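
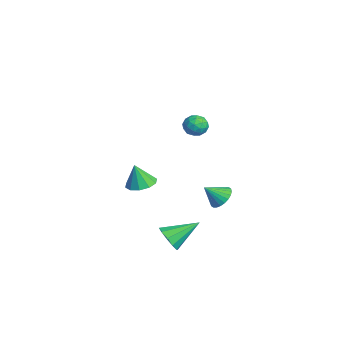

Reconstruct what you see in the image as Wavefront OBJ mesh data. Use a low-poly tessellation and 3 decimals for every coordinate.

v 3.486 2.755 -0.474
v 3.988 3.105 -0.076
v 3.454 1.905 0.314
v 3.747 3.213 0.031
v 3.466 3.252 0.061
v 3.188 3.214 0.01
v 2.956 3.107 -0.115
v 2.804 2.946 -0.295
v 2.756 2.757 -0.502
v 2.82 2.567 -0.705
v 2.984 2.405 -0.872
v 3.225 2.297 -0.979
v 3.506 2.259 -1.009
v 3.783 2.296 -0.957
v 4.016 2.404 -0.832
v 4.167 2.564 -0.653
v 4.215 2.754 -0.446
v 4.152 2.944 -0.243
v 0.32 2.553 2.63
v 0.82 2.783 3.052
v 0.34 1.557 3.148
v 0.84 1.787 3.57
v 0.197 2.043 3.622
v 0.185 2.658 3.302
v 0.975 1.682 2.898
v 0.963 2.297 2.578
v 1.225 2.244 3.218
v 0.744 2.468 3.666
v 0.416 1.872 2.534
v -0.065 2.096 2.982
v 0.568 2.755 2.795
v 0.592 1.585 3.405
v 0.214 1.735 3.435
v 0.508 1.87 3.683
v 0.195 2.682 2.942
v 0.489 2.817 3.191
v 0.122 2.382 3.526
v 0.671 1.523 3.009
v 0.965 1.658 3.258
v 0.652 2.47 2.517
v 0.946 2.605 2.765
v 1.038 1.958 2.674
v 1.1 2.574 3.141
v 1.112 1.989 3.446
v 1.192 1.927 3.051
v 1.184 2.288 2.863
v 0.817 2.705 3.405
v 0.829 2.12 3.709
v 0.451 2.27 3.74
v 0.444 2.632 3.551
v 1.056 2.389 3.502
v 0.331 2.22 2.491
v 0.343 1.635 2.795
v 0.716 1.708 2.649
v 0.709 2.07 2.46
v 0.048 2.351 2.754
v 0.06 1.766 3.059
v -0.024 2.052 3.337
v -0.032 2.413 3.149
v 0.104 1.951 2.698
v 3.322 0.158 -3.177
v 3.977 -0.077 -2.724
v 3.258 1.742 -2.263
v 4.151 0.17 -3.139
v 4.009 0.412 -3.568
v 3.604 0.557 -3.848
v 3.092 0.55 -3.872
v 2.668 0.393 -3.63
v 2.493 0.146 -3.215
v 2.636 -0.096 -2.786
v 3.041 -0.241 -2.506
v 3.553 -0.233 -2.483
v -3.36 0.219 -3.014
v -2.53 -0.04 -3.042
v -3.42 -0.119 -1.646
v -2.537 0.482 -2.913
v -2.858 0.903 -2.823
v -3.371 1.064 -2.805
v -3.88 0.901 -2.868
v -4.19 0.479 -2.986
v -4.183 -0.043 -3.115
v -3.862 -0.465 -3.205
v -3.349 -0.626 -3.222
v -2.84 -0.463 -3.16
f 2 1 4
f 2 4 3
f 4 1 5
f 4 5 3
f 5 1 6
f 5 6 3
f 6 1 7
f 6 7 3
f 7 1 8
f 7 8 3
f 8 1 9
f 8 9 3
f 9 1 10
f 9 10 3
f 10 1 11
f 10 11 3
f 11 1 12
f 11 12 3
f 12 1 13
f 12 13 3
f 13 1 14
f 13 14 3
f 14 1 15
f 14 15 3
f 15 1 16
f 15 16 3
f 16 1 17
f 16 17 3
f 17 1 18
f 17 18 3
f 18 1 2
f 18 2 3
f 19 56 35
f 56 30 59
f 35 59 24
f 56 59 35
f 19 35 31
f 35 24 36
f 31 36 20
f 35 36 31
f 19 31 40
f 31 20 41
f 40 41 26
f 31 41 40
f 19 40 52
f 40 26 55
f 52 55 29
f 40 55 52
f 19 52 56
f 52 29 60
f 56 60 30
f 52 60 56
f 20 36 47
f 36 24 50
f 47 50 28
f 36 50 47
f 24 59 37
f 59 30 58
f 37 58 23
f 59 58 37
f 30 60 57
f 60 29 53
f 57 53 21
f 60 53 57
f 29 55 54
f 55 26 42
f 54 42 25
f 55 42 54
f 26 41 46
f 41 20 43
f 46 43 27
f 41 43 46
f 22 48 34
f 48 28 49
f 34 49 23
f 48 49 34
f 22 34 32
f 34 23 33
f 32 33 21
f 34 33 32
f 22 32 39
f 32 21 38
f 39 38 25
f 32 38 39
f 22 39 44
f 39 25 45
f 44 45 27
f 39 45 44
f 22 44 48
f 44 27 51
f 48 51 28
f 44 51 48
f 23 49 37
f 49 28 50
f 37 50 24
f 49 50 37
f 21 33 57
f 33 23 58
f 57 58 30
f 33 58 57
f 25 38 54
f 38 21 53
f 54 53 29
f 38 53 54
f 27 45 46
f 45 25 42
f 46 42 26
f 45 42 46
f 28 51 47
f 51 27 43
f 47 43 20
f 51 43 47
f 62 61 64
f 62 64 63
f 64 61 65
f 64 65 63
f 65 61 66
f 65 66 63
f 66 61 67
f 66 67 63
f 67 61 68
f 67 68 63
f 68 61 69
f 68 69 63
f 69 61 70
f 69 70 63
f 70 61 71
f 70 71 63
f 71 61 72
f 71 72 63
f 72 61 62
f 72 62 63
f 74 73 76
f 74 76 75
f 76 73 77
f 76 77 75
f 77 73 78
f 77 78 75
f 78 73 79
f 78 79 75
f 79 73 80
f 79 80 75
f 80 73 81
f 80 81 75
f 81 73 82
f 81 82 75
f 82 73 83
f 82 83 75
f 83 73 84
f 83 84 75
f 84 73 74
f 84 74 75



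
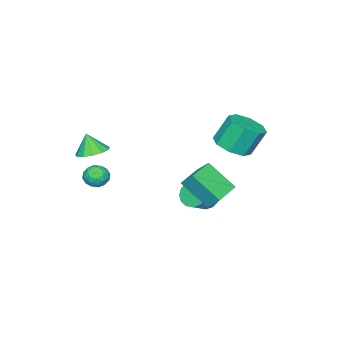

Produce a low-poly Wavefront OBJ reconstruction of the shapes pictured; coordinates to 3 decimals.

v -1.303 2.789 1.618
v -0.408 2.497 2.061
v -0.963 3.018 3.525
v -1.857 3.311 3.082
v -0.388 3.249 1.801
v -0.943 3.77 3.265
v -0.903 3.732 1.434
v -1.458 4.253 2.898
v -1.653 3.663 1.175
v -2.207 4.184 2.639
v -2.197 3.082 1.175
v -2.752 3.603 2.639
v -2.217 2.33 1.435
v -2.772 2.851 2.899
v -1.702 1.847 1.802
v -2.257 2.368 3.266
v -0.953 1.916 2.061
v -1.507 2.437 3.525
v 3.632 -1.16 -0.1
v 4.277 -1.413 0.026
v 3.243 -1.687 0.834
v 3.888 -1.94 0.96
v 3.76 -1.25 1.029
v 4 -0.925 0.453
v 3.52 -2.175 0.407
v 3.76 -1.85 -0.169
v 4.208 -2.04 0.34
v 4.356 -1.469 0.724
v 3.164 -1.631 0.136
v 3.312 -1.06 0.52
v 3.988 -1.24 -0.119
v 3.532 -1.86 0.979
v 3.456 -1.455 1.019
v 3.836 -1.603 1.094
v 3.826 -0.954 0.132
v 4.205 -1.102 0.206
v 3.901 -1.007 0.796
v 3.315 -1.998 0.654
v 3.694 -2.146 0.728
v 3.684 -1.497 -0.234
v 4.064 -1.645 -0.159
v 3.619 -2.093 0.064
v 4.327 -1.757 0.14
v 4.099 -2.067 0.688
v 3.882 -2.205 0.364
v 4.023 -2.014 0.025
v 4.414 -1.422 0.366
v 4.186 -1.731 0.914
v 4.111 -1.326 0.955
v 4.252 -1.135 0.616
v 4.374 -1.79 0.55
v 3.334 -1.369 -0.054
v 3.106 -1.678 0.494
v 3.268 -1.965 0.244
v 3.409 -1.774 -0.095
v 3.421 -1.033 0.172
v 3.193 -1.343 0.72
v 3.497 -1.086 0.835
v 3.638 -0.895 0.496
v 3.146 -1.31 0.31
v 1.506 4.237 0.179
v 1.747 2.884 1.447
v 1.536 4.93 0.913
v 1.777 3.577 2.181
v 2.943 4.343 0.019
v 3.184 2.99 1.287
v 2.973 5.036 0.753
v 3.214 3.683 2.021
v 3.179 -2.218 1.627
v 3.967 -2.548 1.531
v 3.141 -2.622 2.713
v 4.028 -2.098 1.701
v 3.818 -1.686 1.847
v 3.406 -1.443 1.923
v 2.922 -1.446 1.905
v 2.519 -1.694 1.799
v 2.326 -2.108 1.638
v 2.404 -2.557 1.473
v 2.728 -2.898 1.357
v 3.195 -3.024 1.327
v 3.657 -2.893 1.392
v -0.337 1.959 -1.748
v 0.077 2.261 -2.362
v 1.032 2.163 -1.766
v 0.617 1.861 -1.152
v -0.031 2.589 -2.135
v 0.923 2.491 -1.538
v -0.222 2.749 -1.803
v 0.733 2.651 -1.207
v -0.443 2.697 -1.457
v 0.511 2.599 -0.861
v -0.637 2.447 -1.189
v 0.318 2.349 -0.593
v -0.749 2.067 -1.071
v 0.205 1.969 -0.475
v -0.752 1.657 -1.134
v 0.203 1.559 -0.538
v -0.643 1.329 -1.362
v 0.311 1.231 -0.765
v -0.453 1.169 -1.693
v 0.502 1.071 -1.097
v -0.231 1.221 -2.039
v 0.723 1.123 -1.443
v -0.038 1.471 -2.307
v 0.917 1.373 -1.711
v 0.075 1.851 -2.425
v 1.029 1.753 -1.829
f 2 1 5
f 2 5 3
f 3 5 6
f 3 6 4
f 5 1 7
f 5 7 6
f 6 7 8
f 6 8 4
f 7 1 9
f 7 9 8
f 8 9 10
f 8 10 4
f 9 1 11
f 9 11 10
f 10 11 12
f 10 12 4
f 11 1 13
f 11 13 12
f 12 13 14
f 12 14 4
f 13 1 15
f 13 15 14
f 14 15 16
f 14 16 4
f 15 1 17
f 15 17 16
f 16 17 18
f 16 18 4
f 17 1 2
f 17 2 18
f 18 2 3
f 18 3 4
f 19 56 35
f 56 30 59
f 35 59 24
f 56 59 35
f 19 35 31
f 35 24 36
f 31 36 20
f 35 36 31
f 19 31 40
f 31 20 41
f 40 41 26
f 31 41 40
f 19 40 52
f 40 26 55
f 52 55 29
f 40 55 52
f 19 52 56
f 52 29 60
f 56 60 30
f 52 60 56
f 20 36 47
f 36 24 50
f 47 50 28
f 36 50 47
f 24 59 37
f 59 30 58
f 37 58 23
f 59 58 37
f 30 60 57
f 60 29 53
f 57 53 21
f 60 53 57
f 29 55 54
f 55 26 42
f 54 42 25
f 55 42 54
f 26 41 46
f 41 20 43
f 46 43 27
f 41 43 46
f 22 48 34
f 48 28 49
f 34 49 23
f 48 49 34
f 22 34 32
f 34 23 33
f 32 33 21
f 34 33 32
f 22 32 39
f 32 21 38
f 39 38 25
f 32 38 39
f 22 39 44
f 39 25 45
f 44 45 27
f 39 45 44
f 22 44 48
f 44 27 51
f 48 51 28
f 44 51 48
f 23 49 37
f 49 28 50
f 37 50 24
f 49 50 37
f 21 33 57
f 33 23 58
f 57 58 30
f 33 58 57
f 25 38 54
f 38 21 53
f 54 53 29
f 38 53 54
f 27 45 46
f 45 25 42
f 46 42 26
f 45 42 46
f 28 51 47
f 51 27 43
f 47 43 20
f 51 43 47
f 62 64 61
f 65 62 61
f 61 64 63
f 63 65 61
f 62 68 64
f 66 62 65
f 66 68 62
f 64 68 63
f 67 65 63
f 63 68 67
f 67 66 65
f 68 66 67
f 70 69 72
f 70 72 71
f 72 69 73
f 72 73 71
f 73 69 74
f 73 74 71
f 74 69 75
f 74 75 71
f 75 69 76
f 75 76 71
f 76 69 77
f 76 77 71
f 77 69 78
f 77 78 71
f 78 69 79
f 78 79 71
f 79 69 80
f 79 80 71
f 80 69 81
f 80 81 71
f 81 69 70
f 81 70 71
f 83 82 86
f 83 86 84
f 84 86 87
f 84 87 85
f 86 82 88
f 86 88 87
f 87 88 89
f 87 89 85
f 88 82 90
f 88 90 89
f 89 90 91
f 89 91 85
f 90 82 92
f 90 92 91
f 91 92 93
f 91 93 85
f 92 82 94
f 92 94 93
f 93 94 95
f 93 95 85
f 94 82 96
f 94 96 95
f 95 96 97
f 95 97 85
f 96 82 98
f 96 98 97
f 97 98 99
f 97 99 85
f 98 82 100
f 98 100 99
f 99 100 101
f 99 101 85
f 100 82 102
f 100 102 101
f 101 102 103
f 101 103 85
f 102 82 104
f 102 104 103
f 103 104 105
f 103 105 85
f 104 82 106
f 104 106 105
f 105 106 107
f 105 107 85
f 106 82 83
f 106 83 107
f 107 83 84
f 107 84 85



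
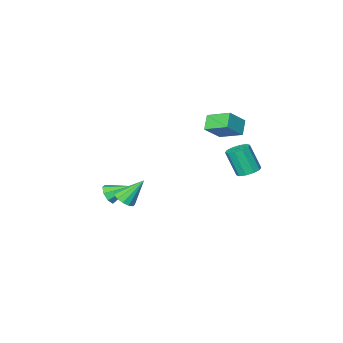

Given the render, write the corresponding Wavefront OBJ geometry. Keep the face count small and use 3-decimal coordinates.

v -3.267 0.382 2.301
v -3.83 -0.235 3.001
v -3.95 1.704 2.915
v -4.513 1.087 3.615
v -2.167 0.493 3.285
v -2.73 -0.124 3.985
v -2.85 1.815 3.899
v -3.413 1.198 4.599
v 4.199 2.614 0.757
v 4.778 2.88 1.092
v 3.221 3.046 2.103
v 4.619 3.186 0.878
v 4.327 3.31 0.625
v 3.994 3.213 0.415
v 3.726 2.926 0.313
v 3.609 2.54 0.351
v 3.679 2.177 0.519
v 3.914 1.953 0.762
v 4.24 1.938 1.003
v 4.553 2.138 1.166
v 4.753 2.489 1.199
v 2.991 -1.309 -1.365
v 3.499 -1.01 -0.969
v 1.949 -0.531 -0.615
v 3.389 -0.723 -1.418
v 3.046 -0.78 -1.836
v 2.671 -1.146 -1.977
v 2.482 -1.608 -1.76
v 2.592 -1.894 -1.312
v 2.935 -1.837 -0.894
v 3.311 -1.471 -0.752
v -3.056 3.736 1.239
v -2.419 3.476 0.995
v -2.087 2.804 2.577
v -2.724 3.064 2.821
v -2.348 3.892 1.157
v -2.016 3.22 2.738
v -2.547 4.247 1.35
v -2.215 3.575 2.931
v -2.941 4.408 1.501
v -2.609 3.736 3.082
v -3.378 4.312 1.552
v -3.046 3.64 3.133
v -3.693 3.996 1.483
v -3.361 3.324 3.065
v -3.764 3.58 1.322
v -3.432 2.908 2.903
v -3.565 3.225 1.129
v -3.233 2.553 2.71
v -3.171 3.064 0.978
v -2.839 2.392 2.559
v -2.734 3.16 0.927
v -2.402 2.488 2.508
f 2 4 1
f 5 2 1
f 1 4 3
f 3 5 1
f 2 8 4
f 6 2 5
f 6 8 2
f 4 8 3
f 7 5 3
f 3 8 7
f 7 6 5
f 8 6 7
f 10 9 12
f 10 12 11
f 12 9 13
f 12 13 11
f 13 9 14
f 13 14 11
f 14 9 15
f 14 15 11
f 15 9 16
f 15 16 11
f 16 9 17
f 16 17 11
f 17 9 18
f 17 18 11
f 18 9 19
f 18 19 11
f 19 9 20
f 19 20 11
f 20 9 21
f 20 21 11
f 21 9 10
f 21 10 11
f 23 22 25
f 23 25 24
f 25 22 26
f 25 26 24
f 26 22 27
f 26 27 24
f 27 22 28
f 27 28 24
f 28 22 29
f 28 29 24
f 29 22 30
f 29 30 24
f 30 22 31
f 30 31 24
f 31 22 23
f 31 23 24
f 33 32 36
f 33 36 34
f 34 36 37
f 34 37 35
f 36 32 38
f 36 38 37
f 37 38 39
f 37 39 35
f 38 32 40
f 38 40 39
f 39 40 41
f 39 41 35
f 40 32 42
f 40 42 41
f 41 42 43
f 41 43 35
f 42 32 44
f 42 44 43
f 43 44 45
f 43 45 35
f 44 32 46
f 44 46 45
f 45 46 47
f 45 47 35
f 46 32 48
f 46 48 47
f 47 48 49
f 47 49 35
f 48 32 50
f 48 50 49
f 49 50 51
f 49 51 35
f 50 32 52
f 50 52 51
f 51 52 53
f 51 53 35
f 52 32 33
f 52 33 53
f 53 33 34
f 53 34 35



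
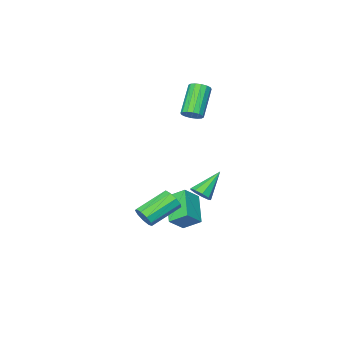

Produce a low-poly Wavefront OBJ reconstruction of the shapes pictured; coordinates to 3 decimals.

v -0.653 -0.625 -2.492
v -1.216 0.225 -1.804
v -1.569 -0.571 -3.31
v -2.132 0.279 -2.623
v 0.292 0.781 -3.457
v -0.271 1.631 -2.77
v -0.624 0.835 -4.276
v -1.187 1.685 -3.588
v -2.931 -1.333 2.69
v -2.696 -0.936 3.133
v -3.934 -1.81 4.573
v -4.169 -2.207 4.13
v -2.957 -0.777 3.005
v -4.194 -1.65 4.445
v -3.211 -0.767 2.793
v -4.449 -1.64 4.233
v -3.39 -0.909 2.553
v -4.628 -1.782 3.993
v -3.446 -1.164 2.35
v -4.684 -2.038 3.79
v -3.364 -1.465 2.238
v -4.602 -2.338 3.678
v -3.166 -1.73 2.247
v -4.404 -2.604 3.687
v -2.906 -1.89 2.375
v -4.143 -2.763 3.815
v -2.651 -1.9 2.587
v -3.889 -2.773 4.027
v -2.472 -1.758 2.827
v -3.71 -2.631 4.267
v -2.416 -1.502 3.03
v -3.654 -2.376 4.47
v -2.498 -1.202 3.142
v -3.736 -2.075 4.582
v 3.118 2.313 -1.328
v 3.352 2.016 -0.763
v 1.576 2.17 0.053
v 1.342 2.467 -0.512
v 3.405 2.477 -0.734
v 1.63 2.631 0.082
v 3.324 2.861 -0.983
v 1.549 3.016 -0.167
v 3.146 2.989 -1.393
v 1.371 3.143 -0.577
v 2.955 2.801 -1.773
v 1.18 2.955 -0.957
v 2.84 2.384 -1.945
v 1.065 2.538 -1.129
v 2.855 1.934 -1.828
v 1.08 2.088 -1.012
v 2.993 1.661 -1.477
v 1.217 1.815 -0.661
v 3.189 1.694 -1.056
v 1.413 1.848 -0.24
v -0.43 2.513 -0.807
v -0.056 2.161 -0.392
v -1.83 2.407 0.367
v -0.014 2.601 -0.302
v -0.166 3 -0.448
v -0.442 3.171 -0.762
v -0.712 3.034 -1.097
v -0.851 2.653 -1.296
v -0.792 2.206 -1.266
v -0.564 1.903 -1.021
v -0.273 1.885 -0.676
f 2 4 1
f 5 2 1
f 1 4 3
f 3 5 1
f 2 8 4
f 6 2 5
f 6 8 2
f 4 8 3
f 7 5 3
f 3 8 7
f 7 6 5
f 8 6 7
f 10 9 13
f 10 13 11
f 11 13 14
f 11 14 12
f 13 9 15
f 13 15 14
f 14 15 16
f 14 16 12
f 15 9 17
f 15 17 16
f 16 17 18
f 16 18 12
f 17 9 19
f 17 19 18
f 18 19 20
f 18 20 12
f 19 9 21
f 19 21 20
f 20 21 22
f 20 22 12
f 21 9 23
f 21 23 22
f 22 23 24
f 22 24 12
f 23 9 25
f 23 25 24
f 24 25 26
f 24 26 12
f 25 9 27
f 25 27 26
f 26 27 28
f 26 28 12
f 27 9 29
f 27 29 28
f 28 29 30
f 28 30 12
f 29 9 31
f 29 31 30
f 30 31 32
f 30 32 12
f 31 9 33
f 31 33 32
f 32 33 34
f 32 34 12
f 33 9 10
f 33 10 34
f 34 10 11
f 34 11 12
f 36 35 39
f 36 39 37
f 37 39 40
f 37 40 38
f 39 35 41
f 39 41 40
f 40 41 42
f 40 42 38
f 41 35 43
f 41 43 42
f 42 43 44
f 42 44 38
f 43 35 45
f 43 45 44
f 44 45 46
f 44 46 38
f 45 35 47
f 45 47 46
f 46 47 48
f 46 48 38
f 47 35 49
f 47 49 48
f 48 49 50
f 48 50 38
f 49 35 51
f 49 51 50
f 50 51 52
f 50 52 38
f 51 35 53
f 51 53 52
f 52 53 54
f 52 54 38
f 53 35 36
f 53 36 54
f 54 36 37
f 54 37 38
f 56 55 58
f 56 58 57
f 58 55 59
f 58 59 57
f 59 55 60
f 59 60 57
f 60 55 61
f 60 61 57
f 61 55 62
f 61 62 57
f 62 55 63
f 62 63 57
f 63 55 64
f 63 64 57
f 64 55 65
f 64 65 57
f 65 55 56
f 65 56 57



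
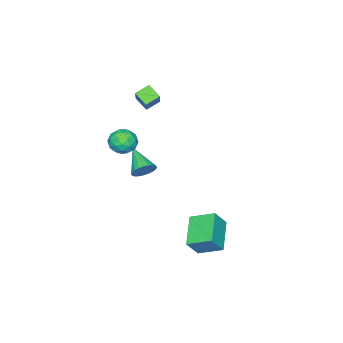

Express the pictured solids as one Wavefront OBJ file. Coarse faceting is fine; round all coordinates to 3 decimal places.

v -1.747 -1.981 -0.877
v -1.166 -2.095 -0.562
v -2.413 -3.239 -0.103
v -1.283 -1.931 -0.396
v -1.47 -1.774 -0.303
v -1.7 -1.649 -0.297
v -1.936 -1.575 -0.38
v -2.144 -1.562 -0.538
v -2.291 -1.613 -0.748
v -2.355 -1.72 -0.977
v -2.327 -1.867 -1.192
v -2.21 -2.032 -1.358
v -2.023 -2.188 -1.451
v -1.793 -2.314 -1.457
v -1.557 -2.388 -1.374
v -1.349 -2.401 -1.216
v -1.202 -2.35 -1.006
v -1.138 -2.242 -0.777
v -3.135 -2.93 2.453
v -3.195 -3.645 2.945
v -3.829 -2.624 2.813
v -3.89 -3.339 3.305
v -2.23 -2.221 3.595
v -2.291 -2.936 4.087
v -2.925 -1.915 3.955
v -2.985 -2.63 4.447
v -0.882 -1.728 2.196
v -0.353 -1.61 2.753
v -0.047 -2.41 1.547
v 0.482 -2.292 2.104
v -0.137 -2.741 2.245
v -0.654 -2.319 2.646
v 0.254 -1.701 1.654
v -0.263 -1.279 2.055
v 0.349 -1.593 2.418
v 0.108 -2.236 2.784
v -0.508 -1.784 1.516
v -0.749 -2.427 1.882
v -0.691 -1.609 2.532
v 0.291 -2.411 1.768
v -0.073 -2.675 1.851
v 0.238 -2.606 2.179
v -0.868 -2.026 2.469
v -0.556 -1.957 2.796
v -0.43 -2.622 2.498
v 0.156 -2.063 1.504
v 0.468 -1.994 1.831
v -0.638 -1.414 2.121
v -0.327 -1.345 2.449
v 0.03 -1.398 1.802
v 0.033 -1.53 2.662
v 0.524 -1.931 2.281
v 0.389 -1.583 2.016
v 0.086 -1.335 2.252
v -0.109 -1.908 2.877
v 0.382 -2.309 2.496
v 0.018 -2.573 2.578
v -0.286 -2.325 2.814
v 0.304 -1.898 2.68
v -0.782 -1.711 1.804
v -0.291 -2.112 1.423
v -0.114 -1.695 1.486
v -0.418 -1.447 1.722
v -0.924 -2.089 2.019
v -0.433 -2.49 1.638
v -0.486 -2.685 2.048
v -0.789 -2.437 2.284
v -0.704 -2.122 1.62
v -0.678 2.355 -2.262
v -0.057 2.14 -1.319
v -1.112 3.51 -1.713
v -0.49 3.295 -0.77
v 0.69 3.205 -2.97
v 1.312 2.99 -2.027
v 0.257 4.36 -2.421
v 0.878 4.145 -1.478
f 2 1 4
f 2 4 3
f 4 1 5
f 4 5 3
f 5 1 6
f 5 6 3
f 6 1 7
f 6 7 3
f 7 1 8
f 7 8 3
f 8 1 9
f 8 9 3
f 9 1 10
f 9 10 3
f 10 1 11
f 10 11 3
f 11 1 12
f 11 12 3
f 12 1 13
f 12 13 3
f 13 1 14
f 13 14 3
f 14 1 15
f 14 15 3
f 15 1 16
f 15 16 3
f 16 1 17
f 16 17 3
f 17 1 18
f 17 18 3
f 18 1 2
f 18 2 3
f 20 22 19
f 23 20 19
f 19 22 21
f 21 23 19
f 20 26 22
f 24 20 23
f 24 26 20
f 22 26 21
f 25 23 21
f 21 26 25
f 25 24 23
f 26 24 25
f 27 64 43
f 64 38 67
f 43 67 32
f 64 67 43
f 27 43 39
f 43 32 44
f 39 44 28
f 43 44 39
f 27 39 48
f 39 28 49
f 48 49 34
f 39 49 48
f 27 48 60
f 48 34 63
f 60 63 37
f 48 63 60
f 27 60 64
f 60 37 68
f 64 68 38
f 60 68 64
f 28 44 55
f 44 32 58
f 55 58 36
f 44 58 55
f 32 67 45
f 67 38 66
f 45 66 31
f 67 66 45
f 38 68 65
f 68 37 61
f 65 61 29
f 68 61 65
f 37 63 62
f 63 34 50
f 62 50 33
f 63 50 62
f 34 49 54
f 49 28 51
f 54 51 35
f 49 51 54
f 30 56 42
f 56 36 57
f 42 57 31
f 56 57 42
f 30 42 40
f 42 31 41
f 40 41 29
f 42 41 40
f 30 40 47
f 40 29 46
f 47 46 33
f 40 46 47
f 30 47 52
f 47 33 53
f 52 53 35
f 47 53 52
f 30 52 56
f 52 35 59
f 56 59 36
f 52 59 56
f 31 57 45
f 57 36 58
f 45 58 32
f 57 58 45
f 29 41 65
f 41 31 66
f 65 66 38
f 41 66 65
f 33 46 62
f 46 29 61
f 62 61 37
f 46 61 62
f 35 53 54
f 53 33 50
f 54 50 34
f 53 50 54
f 36 59 55
f 59 35 51
f 55 51 28
f 59 51 55
f 70 72 69
f 73 70 69
f 69 72 71
f 71 73 69
f 70 76 72
f 74 70 73
f 74 76 70
f 72 76 71
f 75 73 71
f 71 76 75
f 75 74 73
f 76 74 75



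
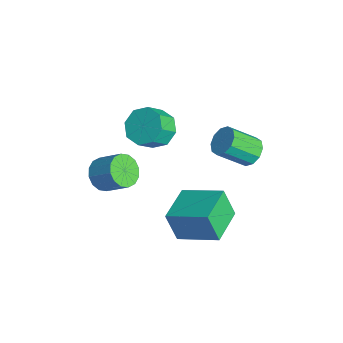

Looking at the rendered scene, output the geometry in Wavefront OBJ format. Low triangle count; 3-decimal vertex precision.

v -1.476 -3.835 -0.245
v -0.917 -4.447 -0.2
v -0.165 -3.697 0.65
v -0.724 -3.085 0.605
v -0.788 -4.202 -0.529
v -0.036 -3.452 0.32
v -0.844 -3.86 -0.782
v -0.092 -3.11 0.067
v -1.069 -3.51 -0.891
v -0.317 -2.76 -0.042
v -1.403 -3.248 -0.827
v -0.651 -2.498 0.022
v -1.757 -3.143 -0.607
v -1.005 -2.393 0.243
v -2.035 -3.223 -0.29
v -1.283 -2.473 0.56
v -2.164 -3.468 0.04
v -1.412 -2.718 0.889
v -2.108 -3.81 0.293
v -1.356 -3.06 1.142
v -1.883 -4.16 0.402
v -1.131 -3.41 1.251
v -1.549 -4.422 0.338
v -0.797 -3.672 1.187
v -1.195 -4.527 0.117
v -0.443 -3.777 0.967
v 2.252 -1.703 -1.587
v 1.874 -2.1 -0.212
v 0.835 -0.547 -1.643
v 0.457 -0.944 -0.268
v 3.403 -0.256 -0.852
v 3.025 -0.653 0.523
v 1.986 0.9 -0.908
v 1.608 0.503 0.467
v -2.692 -1.068 0.934
v -2.008 -0.447 1.196
v -1.644 -1.191 2.008
v -2.328 -1.812 1.746
v -2.635 -0.349 1.567
v -2.27 -1.093 2.379
v -3.295 -0.671 1.568
v -2.93 -1.415 2.38
v -3.602 -1.227 1.197
v -3.237 -1.97 2.009
v -3.376 -1.689 0.672
v -3.012 -2.433 1.484
v -2.75 -1.787 0.301
v -2.385 -2.531 1.113
v -2.09 -1.465 0.3
v -1.725 -2.209 1.112
v -1.783 -0.91 0.671
v -1.418 -1.653 1.483
v 0.659 1.987 1.784
v 1.325 2.134 2.045
v 1.186 0.92 3.078
v 0.521 0.773 2.816
v 1.025 2.372 2.285
v 0.886 1.158 3.318
v 0.586 2.463 2.332
v 0.447 1.249 3.365
v 0.175 2.372 2.171
v 0.036 1.158 3.204
v -0.051 2.134 1.861
v -0.19 0.92 2.894
v -0.006 1.84 1.522
v -0.145 0.626 2.555
v 0.294 1.602 1.282
v 0.155 0.388 2.315
v 0.733 1.511 1.235
v 0.594 0.297 2.268
v 1.144 1.602 1.396
v 1.005 0.388 2.429
v 1.37 1.84 1.706
v 1.231 0.626 2.739
f 2 1 5
f 2 5 3
f 3 5 6
f 3 6 4
f 5 1 7
f 5 7 6
f 6 7 8
f 6 8 4
f 7 1 9
f 7 9 8
f 8 9 10
f 8 10 4
f 9 1 11
f 9 11 10
f 10 11 12
f 10 12 4
f 11 1 13
f 11 13 12
f 12 13 14
f 12 14 4
f 13 1 15
f 13 15 14
f 14 15 16
f 14 16 4
f 15 1 17
f 15 17 16
f 16 17 18
f 16 18 4
f 17 1 19
f 17 19 18
f 18 19 20
f 18 20 4
f 19 1 21
f 19 21 20
f 20 21 22
f 20 22 4
f 21 1 23
f 21 23 22
f 22 23 24
f 22 24 4
f 23 1 25
f 23 25 24
f 24 25 26
f 24 26 4
f 25 1 2
f 25 2 26
f 26 2 3
f 26 3 4
f 28 30 27
f 31 28 27
f 27 30 29
f 29 31 27
f 28 34 30
f 32 28 31
f 32 34 28
f 30 34 29
f 33 31 29
f 29 34 33
f 33 32 31
f 34 32 33
f 36 35 39
f 36 39 37
f 37 39 40
f 37 40 38
f 39 35 41
f 39 41 40
f 40 41 42
f 40 42 38
f 41 35 43
f 41 43 42
f 42 43 44
f 42 44 38
f 43 35 45
f 43 45 44
f 44 45 46
f 44 46 38
f 45 35 47
f 45 47 46
f 46 47 48
f 46 48 38
f 47 35 49
f 47 49 48
f 48 49 50
f 48 50 38
f 49 35 51
f 49 51 50
f 50 51 52
f 50 52 38
f 51 35 36
f 51 36 52
f 52 36 37
f 52 37 38
f 54 53 57
f 54 57 55
f 55 57 58
f 55 58 56
f 57 53 59
f 57 59 58
f 58 59 60
f 58 60 56
f 59 53 61
f 59 61 60
f 60 61 62
f 60 62 56
f 61 53 63
f 61 63 62
f 62 63 64
f 62 64 56
f 63 53 65
f 63 65 64
f 64 65 66
f 64 66 56
f 65 53 67
f 65 67 66
f 66 67 68
f 66 68 56
f 67 53 69
f 67 69 68
f 68 69 70
f 68 70 56
f 69 53 71
f 69 71 70
f 70 71 72
f 70 72 56
f 71 53 73
f 71 73 72
f 72 73 74
f 72 74 56
f 73 53 54
f 73 54 74
f 74 54 55
f 74 55 56



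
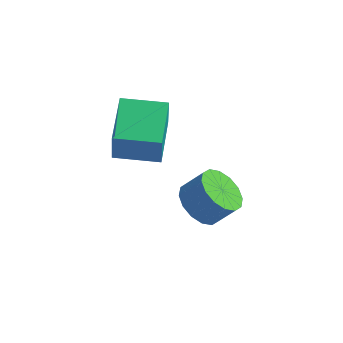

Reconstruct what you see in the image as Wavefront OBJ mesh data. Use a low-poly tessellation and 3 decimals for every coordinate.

v -3.874 -1.543 0.193
v -3.765 -1.787 1.403
v -4.192 0.068 0.546
v -4.083 -0.176 1.757
v -2.437 -1.244 0.123
v -2.328 -1.488 1.334
v -2.755 0.367 0.477
v -2.646 0.123 1.687
v -1.545 -0.265 -2.711
v -0.976 0.027 -3.27
v -0.325 0.218 -2.508
v -0.895 -0.075 -1.949
v -1.213 0.379 -3.155
v -0.563 0.57 -2.393
v -1.54 0.558 -2.922
v -0.89 0.749 -2.159
v -1.868 0.517 -2.631
v -1.218 0.708 -1.869
v -2.11 0.266 -2.362
v -1.459 0.457 -1.6
v -2.2 -0.127 -2.187
v -1.55 0.063 -1.425
v -2.115 -0.558 -2.152
v -1.464 -0.367 -1.39
v -1.877 -0.91 -2.267
v -1.227 -0.719 -1.505
v -1.55 -1.089 -2.501
v -0.9 -0.898 -1.738
v -1.222 -1.048 -2.791
v -0.572 -0.857 -2.029
v -0.981 -0.797 -3.06
v -0.33 -0.606 -2.298
v -0.89 -0.403 -3.235
v -0.24 -0.213 -2.473
f 2 4 1
f 5 2 1
f 1 4 3
f 3 5 1
f 2 8 4
f 6 2 5
f 6 8 2
f 4 8 3
f 7 5 3
f 3 8 7
f 7 6 5
f 8 6 7
f 10 9 13
f 10 13 11
f 11 13 14
f 11 14 12
f 13 9 15
f 13 15 14
f 14 15 16
f 14 16 12
f 15 9 17
f 15 17 16
f 16 17 18
f 16 18 12
f 17 9 19
f 17 19 18
f 18 19 20
f 18 20 12
f 19 9 21
f 19 21 20
f 20 21 22
f 20 22 12
f 21 9 23
f 21 23 22
f 22 23 24
f 22 24 12
f 23 9 25
f 23 25 24
f 24 25 26
f 24 26 12
f 25 9 27
f 25 27 26
f 26 27 28
f 26 28 12
f 27 9 29
f 27 29 28
f 28 29 30
f 28 30 12
f 29 9 31
f 29 31 30
f 30 31 32
f 30 32 12
f 31 9 33
f 31 33 32
f 32 33 34
f 32 34 12
f 33 9 10
f 33 10 34
f 34 10 11
f 34 11 12



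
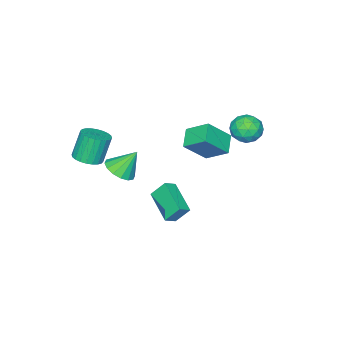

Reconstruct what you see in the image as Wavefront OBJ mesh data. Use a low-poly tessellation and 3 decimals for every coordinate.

v -2.313 2.754 2.972
v -1.765 2.372 3.715
v -3.655 2.528 3.845
v -3.107 2.146 4.588
v -3.042 3.118 4.368
v -2.213 3.258 3.828
v -3.207 1.642 3.732
v -2.378 1.782 3.192
v -2.318 1.685 4.185
v -2.216 2.598 4.578
v -3.204 2.302 2.982
v -3.102 3.215 3.375
v -1.922 2.583 3.267
v -3.498 2.317 4.293
v -3.46 2.888 4.164
v -3.138 2.664 4.6
v -2.185 3.104 3.334
v -1.863 2.88 3.77
v -2.613 3.318 4.154
v -3.557 2.02 3.79
v -3.235 1.796 4.226
v -2.282 2.236 2.96
v -1.96 2.012 3.396
v -2.807 1.582 3.406
v -1.924 1.955 3.98
v -2.713 1.822 4.493
v -2.771 1.525 3.989
v -2.284 1.608 3.672
v -1.864 2.491 4.211
v -2.653 2.358 4.724
v -2.615 2.93 4.594
v -2.127 3.012 4.277
v -2.189 2.087 4.487
v -2.767 2.542 2.836
v -3.556 2.409 3.349
v -3.293 1.888 3.283
v -2.805 1.97 2.966
v -2.707 3.078 3.067
v -3.496 2.945 3.58
v -3.136 3.292 3.888
v -2.649 3.375 3.571
v -3.231 2.813 3.073
v -3.667 -1.119 -0.986
v -4.706 -1.777 -0.383
v -3.989 0.242 -0.055
v -5.027 -0.416 0.548
v -2.433 -1.784 0.412
v -3.471 -2.442 1.015
v -2.754 -0.423 1.343
v -3.793 -1.081 1.946
v 1.472 -3.101 0.08
v 2.32 -3.274 0.6
v 0.748 -2.439 1.48
v 2.378 -2.793 0.403
v 2.193 -2.395 0.119
v 1.815 -2.186 -0.175
v 1.345 -2.222 -0.401
v 0.909 -2.494 -0.498
v 0.624 -2.928 -0.441
v 0.566 -3.409 -0.243
v 0.751 -3.807 0.04
v 1.129 -4.016 0.335
v 1.599 -3.98 0.561
v 2.035 -3.708 0.658
v -0.901 -2.133 -3.058
v -1.362 -1.459 -2.035
v -0.014 -0.32 -3.854
v -0.475 0.355 -2.831
v -0.185 -2.295 -2.629
v -0.646 -1.62 -1.606
v 0.702 -0.481 -3.425
v 0.241 0.193 -2.402
v 3.402 -3.706 1.873
v 4.225 -3.829 2.188
v 3.601 -3.718 3.862
v 2.778 -3.594 3.547
v 4.214 -3.483 2.161
v 3.59 -3.372 3.835
v 4.08 -3.171 2.09
v 3.456 -3.059 3.764
v 3.842 -2.941 1.986
v 3.218 -2.829 3.66
v 3.537 -2.826 1.865
v 2.913 -2.714 3.539
v 3.212 -2.846 1.745
v 2.588 -2.734 3.419
v 2.916 -2.997 1.644
v 2.292 -2.885 3.318
v 2.693 -3.255 1.579
v 2.069 -3.143 3.253
v 2.579 -3.582 1.558
v 1.955 -3.471 3.232
v 2.59 -3.928 1.585
v 1.966 -3.817 3.259
v 2.724 -4.241 1.656
v 2.1 -4.129 3.33
v 2.962 -4.471 1.76
v 2.338 -4.359 3.434
v 3.267 -4.586 1.881
v 2.643 -4.474 3.555
v 3.592 -4.566 2.001
v 2.968 -4.454 3.675
v 3.888 -4.415 2.102
v 3.264 -4.303 3.776
v 4.111 -4.157 2.167
v 3.487 -4.045 3.841
f 1 38 17
f 38 12 41
f 17 41 6
f 38 41 17
f 1 17 13
f 17 6 18
f 13 18 2
f 17 18 13
f 1 13 22
f 13 2 23
f 22 23 8
f 13 23 22
f 1 22 34
f 22 8 37
f 34 37 11
f 22 37 34
f 1 34 38
f 34 11 42
f 38 42 12
f 34 42 38
f 2 18 29
f 18 6 32
f 29 32 10
f 18 32 29
f 6 41 19
f 41 12 40
f 19 40 5
f 41 40 19
f 12 42 39
f 42 11 35
f 39 35 3
f 42 35 39
f 11 37 36
f 37 8 24
f 36 24 7
f 37 24 36
f 8 23 28
f 23 2 25
f 28 25 9
f 23 25 28
f 4 30 16
f 30 10 31
f 16 31 5
f 30 31 16
f 4 16 14
f 16 5 15
f 14 15 3
f 16 15 14
f 4 14 21
f 14 3 20
f 21 20 7
f 14 20 21
f 4 21 26
f 21 7 27
f 26 27 9
f 21 27 26
f 4 26 30
f 26 9 33
f 30 33 10
f 26 33 30
f 5 31 19
f 31 10 32
f 19 32 6
f 31 32 19
f 3 15 39
f 15 5 40
f 39 40 12
f 15 40 39
f 7 20 36
f 20 3 35
f 36 35 11
f 20 35 36
f 9 27 28
f 27 7 24
f 28 24 8
f 27 24 28
f 10 33 29
f 33 9 25
f 29 25 2
f 33 25 29
f 44 46 43
f 47 44 43
f 43 46 45
f 45 47 43
f 44 50 46
f 48 44 47
f 48 50 44
f 46 50 45
f 49 47 45
f 45 50 49
f 49 48 47
f 50 48 49
f 52 51 54
f 52 54 53
f 54 51 55
f 54 55 53
f 55 51 56
f 55 56 53
f 56 51 57
f 56 57 53
f 57 51 58
f 57 58 53
f 58 51 59
f 58 59 53
f 59 51 60
f 59 60 53
f 60 51 61
f 60 61 53
f 61 51 62
f 61 62 53
f 62 51 63
f 62 63 53
f 63 51 64
f 63 64 53
f 64 51 52
f 64 52 53
f 66 68 65
f 69 66 65
f 65 68 67
f 67 69 65
f 66 72 68
f 70 66 69
f 70 72 66
f 68 72 67
f 71 69 67
f 67 72 71
f 71 70 69
f 72 70 71
f 74 73 77
f 74 77 75
f 75 77 78
f 75 78 76
f 77 73 79
f 77 79 78
f 78 79 80
f 78 80 76
f 79 73 81
f 79 81 80
f 80 81 82
f 80 82 76
f 81 73 83
f 81 83 82
f 82 83 84
f 82 84 76
f 83 73 85
f 83 85 84
f 84 85 86
f 84 86 76
f 85 73 87
f 85 87 86
f 86 87 88
f 86 88 76
f 87 73 89
f 87 89 88
f 88 89 90
f 88 90 76
f 89 73 91
f 89 91 90
f 90 91 92
f 90 92 76
f 91 73 93
f 91 93 92
f 92 93 94
f 92 94 76
f 93 73 95
f 93 95 94
f 94 95 96
f 94 96 76
f 95 73 97
f 95 97 96
f 96 97 98
f 96 98 76
f 97 73 99
f 97 99 98
f 98 99 100
f 98 100 76
f 99 73 101
f 99 101 100
f 100 101 102
f 100 102 76
f 101 73 103
f 101 103 102
f 102 103 104
f 102 104 76
f 103 73 105
f 103 105 104
f 104 105 106
f 104 106 76
f 105 73 74
f 105 74 106
f 106 74 75
f 106 75 76



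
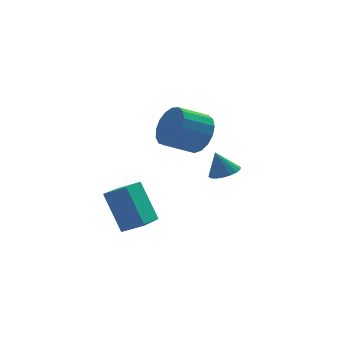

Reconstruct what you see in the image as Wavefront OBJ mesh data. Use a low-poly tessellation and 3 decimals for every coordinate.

v 1.693 0.452 2.96
v 2.159 0.226 3.815
v 0.894 0.042 4.456
v 0.427 0.268 3.6
v 2.101 0.7 3.838
v 0.836 0.516 4.479
v 1.95 1.118 3.66
v 0.685 0.934 4.3
v 1.74 1.383 3.321
v 0.475 1.199 3.962
v 1.519 1.435 2.9
v 0.254 1.251 3.54
v 1.338 1.262 2.492
v 0.073 1.078 3.133
v 1.238 0.903 2.191
v -0.027 0.719 2.832
v 1.242 0.441 2.067
v -0.023 0.257 2.708
v 1.349 -0.019 2.147
v 0.084 -0.203 2.788
v 1.535 -0.371 2.413
v 0.27 -0.554 3.054
v 1.757 -0.534 2.804
v 0.492 -0.718 3.445
v 1.964 -0.471 3.231
v 0.699 -0.655 3.872
v 2.109 -0.197 3.596
v 0.844 -0.381 4.237
v -2.059 -1.612 1.319
v -2.932 -3.075 1.797
v -1.261 -1.953 1.73
v -2.134 -3.417 2.208
v -1.566 -2.443 -0.328
v -2.439 -3.907 0.15
v -0.768 -2.785 0.083
v -1.641 -4.248 0.561
v 2.849 0.923 0.504
v 3.19 0.356 0.7
v 2.491 1.077 1.576
v 3.399 0.578 0.738
v 3.499 0.868 0.729
v 3.47 1.17 0.677
v 3.318 1.422 0.59
v 3.073 1.575 0.486
v 2.784 1.6 0.386
v 2.508 1.49 0.309
v 2.299 1.268 0.271
v 2.199 0.978 0.279
v 2.228 0.677 0.332
v 2.38 0.425 0.419
v 2.625 0.271 0.523
v 2.914 0.247 0.623
f 2 1 5
f 2 5 3
f 3 5 6
f 3 6 4
f 5 1 7
f 5 7 6
f 6 7 8
f 6 8 4
f 7 1 9
f 7 9 8
f 8 9 10
f 8 10 4
f 9 1 11
f 9 11 10
f 10 11 12
f 10 12 4
f 11 1 13
f 11 13 12
f 12 13 14
f 12 14 4
f 13 1 15
f 13 15 14
f 14 15 16
f 14 16 4
f 15 1 17
f 15 17 16
f 16 17 18
f 16 18 4
f 17 1 19
f 17 19 18
f 18 19 20
f 18 20 4
f 19 1 21
f 19 21 20
f 20 21 22
f 20 22 4
f 21 1 23
f 21 23 22
f 22 23 24
f 22 24 4
f 23 1 25
f 23 25 24
f 24 25 26
f 24 26 4
f 25 1 27
f 25 27 26
f 26 27 28
f 26 28 4
f 27 1 2
f 27 2 28
f 28 2 3
f 28 3 4
f 30 32 29
f 33 30 29
f 29 32 31
f 31 33 29
f 30 36 32
f 34 30 33
f 34 36 30
f 32 36 31
f 35 33 31
f 31 36 35
f 35 34 33
f 36 34 35
f 38 37 40
f 38 40 39
f 40 37 41
f 40 41 39
f 41 37 42
f 41 42 39
f 42 37 43
f 42 43 39
f 43 37 44
f 43 44 39
f 44 37 45
f 44 45 39
f 45 37 46
f 45 46 39
f 46 37 47
f 46 47 39
f 47 37 48
f 47 48 39
f 48 37 49
f 48 49 39
f 49 37 50
f 49 50 39
f 50 37 51
f 50 51 39
f 51 37 52
f 51 52 39
f 52 37 38
f 52 38 39



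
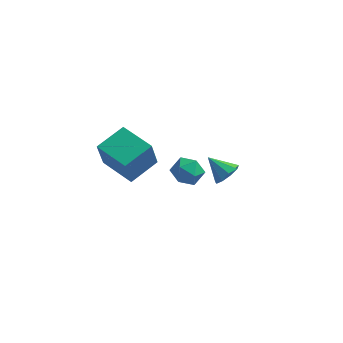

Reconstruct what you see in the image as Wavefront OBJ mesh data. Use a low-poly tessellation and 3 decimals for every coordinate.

v 1.621 -0.049 -1.198
v 1.985 0.332 -0.854
v 0.799 0.069 -0.462
v 1.76 0.563 -1.141
v 1.471 0.506 -1.455
v 1.251 0.19 -1.649
v 1.205 -0.238 -1.632
v 1.353 -0.578 -1.412
v 1.626 -0.67 -1.093
v 1.897 -0.472 -0.822
v 2.039 -0.076 -0.728
v -2.497 -2.779 0.67
v -2.56 -3.248 1.988
v -1.839 -1.646 1.105
v -1.902 -2.115 2.422
v -1.118 -3.505 0.478
v -1.181 -3.974 1.795
v -0.46 -2.372 0.912
v -0.523 -2.841 2.23
v -1.093 2.374 -3.404
v -0.448 2.564 -3.034
v -0.772 1.176 -3.346
v -0.127 1.366 -2.976
v -0.807 1.447 -2.629
v -1.005 2.187 -2.665
v -0.215 1.553 -3.715
v -0.413 2.293 -3.751
v 0.095 2.057 -3.226
v -0.271 1.991 -2.555
v -0.949 1.749 -3.825
v -1.315 1.683 -3.154
f 2 1 4
f 2 4 3
f 4 1 5
f 4 5 3
f 5 1 6
f 5 6 3
f 6 1 7
f 6 7 3
f 7 1 8
f 7 8 3
f 8 1 9
f 8 9 3
f 9 1 10
f 9 10 3
f 10 1 11
f 10 11 3
f 11 1 2
f 11 2 3
f 13 15 12
f 16 13 12
f 12 15 14
f 14 16 12
f 13 19 15
f 17 13 16
f 17 19 13
f 15 19 14
f 18 16 14
f 14 19 18
f 18 17 16
f 19 17 18
f 20 31 25
f 20 25 21
f 20 21 27
f 20 27 30
f 20 30 31
f 21 25 29
f 25 31 24
f 31 30 22
f 30 27 26
f 27 21 28
f 23 29 24
f 23 24 22
f 23 22 26
f 23 26 28
f 23 28 29
f 24 29 25
f 22 24 31
f 26 22 30
f 28 26 27
f 29 28 21



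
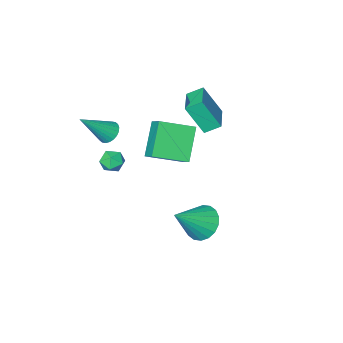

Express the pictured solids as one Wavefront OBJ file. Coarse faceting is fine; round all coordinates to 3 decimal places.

v 0.016 -1.446 2.598
v 0.191 -0.514 3.3
v -1.627 -0.67 1.978
v -1.452 0.262 2.68
v 1.052 -0.482 1.06
v 1.227 0.45 1.762
v -0.591 0.294 0.44
v -0.416 1.226 1.142
v 3.795 0.938 3.16
v 4.187 0.524 2.765
v 2.933 0.796 2.455
v 3.325 0.382 2.06
v 3.123 0.172 2.69
v 3.656 0.259 3.126
v 3.464 1.061 2.094
v 3.997 1.148 2.53
v 3.982 0.599 2.106
v 3.772 0.05 2.474
v 3.348 1.27 2.746
v 3.138 0.721 3.114
v -3.924 -1.111 1.908
v -3.26 -1.828 3.55
v -2.914 0.292 2.113
v -2.251 -0.425 3.754
v -3.209 -1.555 1.426
v -2.546 -2.272 3.067
v -2.2 -0.152 1.63
v -1.536 -0.869 3.272
v 2.053 -2.16 2.181
v 2.517 -2.275 1.697
v 3.547 -2.36 3.659
v 2.53 -2.011 1.72
v 2.471 -1.77 1.812
v 2.348 -1.588 1.961
v 2.18 -1.493 2.144
v 1.993 -1.5 2.332
v 1.815 -1.607 2.497
v 1.674 -1.798 2.614
v 1.59 -2.045 2.665
v 1.577 -2.309 2.643
v 1.636 -2.55 2.55
v 1.759 -2.732 2.401
v 1.927 -2.827 2.219
v 2.114 -2.82 2.031
v 2.292 -2.713 1.866
v 2.433 -2.522 1.749
v 0.401 3.593 -1.392
v 1.05 3.872 -2.155
v 1.999 3.607 -0.028
v 0.905 4.279 -1.989
v 0.661 4.551 -1.705
v 0.364 4.632 -1.359
v 0.076 4.508 -1.019
v -0.149 4.203 -0.753
v -0.264 3.777 -0.614
v -0.248 3.314 -0.628
v -0.103 2.907 -0.794
v 0.142 2.636 -1.078
v 0.438 2.555 -1.425
v 0.727 2.679 -1.764
v 0.951 2.984 -2.03
v 1.067 3.41 -2.17
f 2 4 1
f 5 2 1
f 1 4 3
f 3 5 1
f 2 8 4
f 6 2 5
f 6 8 2
f 4 8 3
f 7 5 3
f 3 8 7
f 7 6 5
f 8 6 7
f 9 20 14
f 9 14 10
f 9 10 16
f 9 16 19
f 9 19 20
f 10 14 18
f 14 20 13
f 20 19 11
f 19 16 15
f 16 10 17
f 12 18 13
f 12 13 11
f 12 11 15
f 12 15 17
f 12 17 18
f 13 18 14
f 11 13 20
f 15 11 19
f 17 15 16
f 18 17 10
f 22 24 21
f 25 22 21
f 21 24 23
f 23 25 21
f 22 28 24
f 26 22 25
f 26 28 22
f 24 28 23
f 27 25 23
f 23 28 27
f 27 26 25
f 28 26 27
f 30 29 32
f 30 32 31
f 32 29 33
f 32 33 31
f 33 29 34
f 33 34 31
f 34 29 35
f 34 35 31
f 35 29 36
f 35 36 31
f 36 29 37
f 36 37 31
f 37 29 38
f 37 38 31
f 38 29 39
f 38 39 31
f 39 29 40
f 39 40 31
f 40 29 41
f 40 41 31
f 41 29 42
f 41 42 31
f 42 29 43
f 42 43 31
f 43 29 44
f 43 44 31
f 44 29 45
f 44 45 31
f 45 29 46
f 45 46 31
f 46 29 30
f 46 30 31
f 48 47 50
f 48 50 49
f 50 47 51
f 50 51 49
f 51 47 52
f 51 52 49
f 52 47 53
f 52 53 49
f 53 47 54
f 53 54 49
f 54 47 55
f 54 55 49
f 55 47 56
f 55 56 49
f 56 47 57
f 56 57 49
f 57 47 58
f 57 58 49
f 58 47 59
f 58 59 49
f 59 47 60
f 59 60 49
f 60 47 61
f 60 61 49
f 61 47 62
f 61 62 49
f 62 47 48
f 62 48 49



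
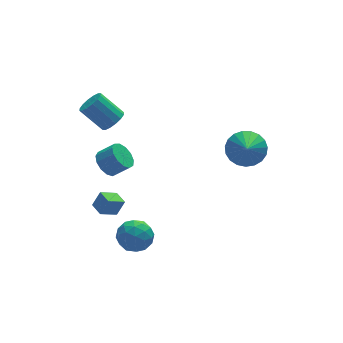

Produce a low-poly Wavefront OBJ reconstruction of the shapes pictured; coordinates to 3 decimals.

v -4.501 1.321 -3.444
v -4.028 1.369 -2.564
v -4.652 2.208 -3.411
v -4.18 2.255 -2.531
v -3.54 1.505 -3.969
v -3.068 1.552 -3.089
v -3.692 2.391 -3.936
v -3.219 2.439 -3.056
v -4.251 0.803 1.099
v -3.684 1.263 0.704
v -2.902 0.918 1.427
v -3.469 0.457 1.821
v -3.869 1.537 1.036
v -3.086 1.191 1.758
v -4.175 1.577 1.387
v -3.392 1.232 2.109
v -4.506 1.372 1.647
v -3.723 1.027 2.369
v -4.755 0.986 1.732
v -3.972 0.64 2.455
v -4.845 0.542 1.617
v -4.062 0.196 2.339
v -4.746 0.18 1.337
v -3.963 -0.165 2.06
v -4.49 0.017 0.982
v -3.707 -0.329 1.704
v -4.159 0.102 0.663
v -3.376 -0.243 1.386
v -3.856 0.411 0.483
v -3.073 0.065 1.206
v -3.68 0.843 0.498
v -2.897 0.498 1.221
v 2.381 -1.588 2.299
v 2.855 -1.03 3.093
v 1.919 -2.792 3.421
v 2.438 -0.864 3.098
v 2.011 -0.824 2.966
v 1.648 -0.915 2.718
v 1.411 -1.123 2.397
v 1.343 -1.412 2.06
v 1.454 -1.73 1.764
v 1.726 -2.025 1.56
v 2.11 -2.243 1.484
v 2.542 -2.349 1.549
v 2.946 -2.322 1.744
v 3.252 -2.169 2.034
v 3.408 -1.916 2.371
v 3.386 -1.605 2.694
v 3.191 -1.292 2.95
v -4.886 -2.479 -1.805
v -4.156 -1.861 -2.128
v -3.764 -3.599 -1.412
v -3.034 -2.981 -1.735
v -3.554 -2.754 -0.9
v -4.247 -2.062 -1.143
v -3.673 -3.398 -2.397
v -4.366 -2.706 -2.64
v -3.406 -2.429 -2.494
v -3.333 -2.032 -1.569
v -4.587 -3.428 -1.971
v -4.514 -3.031 -1.046
v -4.619 -2.072 -2.001
v -3.301 -3.388 -1.539
v -3.607 -3.255 -1.048
v -3.177 -2.892 -1.238
v -4.673 -2.19 -1.422
v -4.244 -1.827 -1.612
v -3.891 -2.352 -0.89
v -3.676 -3.633 -1.928
v -3.247 -3.27 -2.118
v -4.743 -2.568 -2.302
v -4.313 -2.205 -2.492
v -4.029 -3.108 -2.65
v -3.749 -2.043 -2.406
v -3.09 -2.701 -2.175
v -3.465 -2.946 -2.564
v -3.873 -2.539 -2.707
v -3.706 -1.809 -1.863
v -3.047 -2.467 -1.631
v -3.353 -2.334 -1.141
v -3.76 -1.927 -1.284
v -3.266 -2.143 -2.077
v -4.873 -2.993 -1.909
v -4.214 -3.651 -1.677
v -4.16 -3.533 -2.256
v -4.567 -3.126 -2.399
v -4.83 -2.759 -1.365
v -4.171 -3.417 -1.134
v -4.047 -2.921 -0.833
v -4.455 -2.514 -0.976
v -4.654 -3.317 -1.463
v -3.286 2.527 2.854
v -2.661 2.675 3.26
v -3.629 3.442 4.471
v -4.254 3.293 4.066
v -2.707 2.987 3.025
v -3.674 3.754 4.237
v -2.908 3.177 2.745
v -3.876 3.943 3.957
v -3.21 3.191 2.494
v -4.178 3.958 3.706
v -3.533 3.028 2.339
v -4.501 3.795 3.551
v -3.79 2.73 2.323
v -4.758 3.497 3.534
v -3.911 2.378 2.449
v -4.879 3.145 3.66
v -3.866 2.066 2.683
v -4.833 2.833 3.895
v -3.664 1.877 2.963
v -4.632 2.643 4.175
v -3.362 1.862 3.214
v -4.33 2.629 4.426
v -3.039 2.025 3.369
v -4.007 2.792 4.581
v -2.782 2.323 3.386
v -3.75 3.09 4.597
f 2 4 1
f 5 2 1
f 1 4 3
f 3 5 1
f 2 8 4
f 6 2 5
f 6 8 2
f 4 8 3
f 7 5 3
f 3 8 7
f 7 6 5
f 8 6 7
f 10 9 13
f 10 13 11
f 11 13 14
f 11 14 12
f 13 9 15
f 13 15 14
f 14 15 16
f 14 16 12
f 15 9 17
f 15 17 16
f 16 17 18
f 16 18 12
f 17 9 19
f 17 19 18
f 18 19 20
f 18 20 12
f 19 9 21
f 19 21 20
f 20 21 22
f 20 22 12
f 21 9 23
f 21 23 22
f 22 23 24
f 22 24 12
f 23 9 25
f 23 25 24
f 24 25 26
f 24 26 12
f 25 9 27
f 25 27 26
f 26 27 28
f 26 28 12
f 27 9 29
f 27 29 28
f 28 29 30
f 28 30 12
f 29 9 31
f 29 31 30
f 30 31 32
f 30 32 12
f 31 9 10
f 31 10 32
f 32 10 11
f 32 11 12
f 34 33 36
f 34 36 35
f 36 33 37
f 36 37 35
f 37 33 38
f 37 38 35
f 38 33 39
f 38 39 35
f 39 33 40
f 39 40 35
f 40 33 41
f 40 41 35
f 41 33 42
f 41 42 35
f 42 33 43
f 42 43 35
f 43 33 44
f 43 44 35
f 44 33 45
f 44 45 35
f 45 33 46
f 45 46 35
f 46 33 47
f 46 47 35
f 47 33 48
f 47 48 35
f 48 33 49
f 48 49 35
f 49 33 34
f 49 34 35
f 50 87 66
f 87 61 90
f 66 90 55
f 87 90 66
f 50 66 62
f 66 55 67
f 62 67 51
f 66 67 62
f 50 62 71
f 62 51 72
f 71 72 57
f 62 72 71
f 50 71 83
f 71 57 86
f 83 86 60
f 71 86 83
f 50 83 87
f 83 60 91
f 87 91 61
f 83 91 87
f 51 67 78
f 67 55 81
f 78 81 59
f 67 81 78
f 55 90 68
f 90 61 89
f 68 89 54
f 90 89 68
f 61 91 88
f 91 60 84
f 88 84 52
f 91 84 88
f 60 86 85
f 86 57 73
f 85 73 56
f 86 73 85
f 57 72 77
f 72 51 74
f 77 74 58
f 72 74 77
f 53 79 65
f 79 59 80
f 65 80 54
f 79 80 65
f 53 65 63
f 65 54 64
f 63 64 52
f 65 64 63
f 53 63 70
f 63 52 69
f 70 69 56
f 63 69 70
f 53 70 75
f 70 56 76
f 75 76 58
f 70 76 75
f 53 75 79
f 75 58 82
f 79 82 59
f 75 82 79
f 54 80 68
f 80 59 81
f 68 81 55
f 80 81 68
f 52 64 88
f 64 54 89
f 88 89 61
f 64 89 88
f 56 69 85
f 69 52 84
f 85 84 60
f 69 84 85
f 58 76 77
f 76 56 73
f 77 73 57
f 76 73 77
f 59 82 78
f 82 58 74
f 78 74 51
f 82 74 78
f 93 92 96
f 93 96 94
f 94 96 97
f 94 97 95
f 96 92 98
f 96 98 97
f 97 98 99
f 97 99 95
f 98 92 100
f 98 100 99
f 99 100 101
f 99 101 95
f 100 92 102
f 100 102 101
f 101 102 103
f 101 103 95
f 102 92 104
f 102 104 103
f 103 104 105
f 103 105 95
f 104 92 106
f 104 106 105
f 105 106 107
f 105 107 95
f 106 92 108
f 106 108 107
f 107 108 109
f 107 109 95
f 108 92 110
f 108 110 109
f 109 110 111
f 109 111 95
f 110 92 112
f 110 112 111
f 111 112 113
f 111 113 95
f 112 92 114
f 112 114 113
f 113 114 115
f 113 115 95
f 114 92 116
f 114 116 115
f 115 116 117
f 115 117 95
f 116 92 93
f 116 93 117
f 117 93 94
f 117 94 95



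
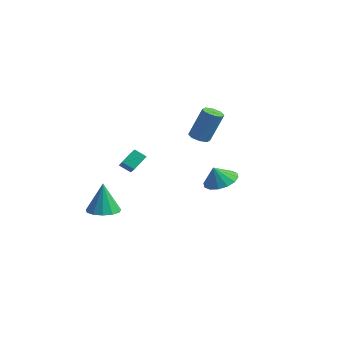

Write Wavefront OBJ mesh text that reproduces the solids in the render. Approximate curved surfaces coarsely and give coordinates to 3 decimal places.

v 0.347 1.45 -0.341
v 1.373 1.603 -0.182
v 0.253 0.97 0.721
v 1.133 2.055 0.001
v 0.683 2.345 0.092
v 0.142 2.395 0.067
v -0.344 2.192 -0.067
v -0.645 1.79 -0.275
v -0.68 1.297 -0.5
v -0.44 0.845 -0.684
v 0.01 0.555 -0.775
v 0.551 0.505 -0.75
v 1.037 0.708 -0.616
v 1.338 1.11 -0.408
v -3.783 3.213 1.312
v -3.137 3.283 1.112
v -2.571 3.858 3.148
v -3.217 3.787 3.348
v -3.41 3.724 1.064
v -2.844 4.299 3.1
v -3.901 3.865 1.161
v -3.335 4.44 3.197
v -4.324 3.624 1.346
v -3.757 4.199 3.382
v -4.429 3.142 1.512
v -3.863 3.717 3.548
v -4.156 2.701 1.56
v -3.59 3.276 3.596
v -3.665 2.56 1.463
v -3.099 3.135 3.499
v -3.243 2.801 1.278
v -2.676 3.376 3.314
v -3.351 -3.962 -2.523
v -2.366 -4.053 -2.473
v -3.449 -3.898 -0.477
v -2.472 -3.506 -2.495
v -2.858 -3.104 -2.527
v -3.399 -2.974 -2.557
v -3.926 -3.158 -2.577
v -4.269 -3.598 -2.579
v -4.321 -4.153 -2.564
v -4.065 -4.648 -2.536
v -3.582 -4.925 -2.504
v -3.025 -4.896 -2.478
v -2.572 -4.571 -2.466
v -4.398 -2.098 0.181
v -3.35 -2.629 0.886
v -4.449 -1.202 0.932
v -3.401 -1.733 1.637
v -3.859 -1.667 -0.297
v -2.811 -2.198 0.408
v -3.91 -0.771 0.454
v -2.862 -1.302 1.159
f 2 1 4
f 2 4 3
f 4 1 5
f 4 5 3
f 5 1 6
f 5 6 3
f 6 1 7
f 6 7 3
f 7 1 8
f 7 8 3
f 8 1 9
f 8 9 3
f 9 1 10
f 9 10 3
f 10 1 11
f 10 11 3
f 11 1 12
f 11 12 3
f 12 1 13
f 12 13 3
f 13 1 14
f 13 14 3
f 14 1 2
f 14 2 3
f 16 15 19
f 16 19 17
f 17 19 20
f 17 20 18
f 19 15 21
f 19 21 20
f 20 21 22
f 20 22 18
f 21 15 23
f 21 23 22
f 22 23 24
f 22 24 18
f 23 15 25
f 23 25 24
f 24 25 26
f 24 26 18
f 25 15 27
f 25 27 26
f 26 27 28
f 26 28 18
f 27 15 29
f 27 29 28
f 28 29 30
f 28 30 18
f 29 15 31
f 29 31 30
f 30 31 32
f 30 32 18
f 31 15 16
f 31 16 32
f 32 16 17
f 32 17 18
f 34 33 36
f 34 36 35
f 36 33 37
f 36 37 35
f 37 33 38
f 37 38 35
f 38 33 39
f 38 39 35
f 39 33 40
f 39 40 35
f 40 33 41
f 40 41 35
f 41 33 42
f 41 42 35
f 42 33 43
f 42 43 35
f 43 33 44
f 43 44 35
f 44 33 45
f 44 45 35
f 45 33 34
f 45 34 35
f 47 49 46
f 50 47 46
f 46 49 48
f 48 50 46
f 47 53 49
f 51 47 50
f 51 53 47
f 49 53 48
f 52 50 48
f 48 53 52
f 52 51 50
f 53 51 52



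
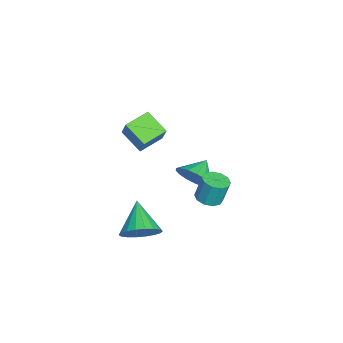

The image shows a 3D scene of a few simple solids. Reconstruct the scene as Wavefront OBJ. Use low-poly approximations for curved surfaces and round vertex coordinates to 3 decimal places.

v -2.164 -0.725 -3.867
v -1.499 -0.132 -3.351
v -3.116 -0.175 -3.273
v -1.6 0.13 -3.756
v -1.831 0.196 -4.187
v -2.138 0.051 -4.544
v -2.451 -0.272 -4.747
v -2.698 -0.699 -4.747
v -2.823 -1.131 -4.547
v -2.797 -1.471 -4.19
v -2.626 -1.64 -3.76
v -2.349 -1.599 -3.354
v -2.03 -1.358 -3.066
v -1.741 -0.972 -2.961
v -1.55 -0.53 -3.064
v -0.952 0.082 -4.281
v -0.562 0.658 -4.425
v -0.599 1.013 -3.102
v -0.988 0.438 -2.959
v -0.985 0.767 -4.466
v -1.022 1.122 -3.143
v -1.396 0.615 -4.436
v -1.432 0.97 -3.114
v -1.636 0.259 -4.347
v -1.673 0.614 -3.025
v -1.616 -0.165 -4.233
v -1.652 0.19 -2.911
v -1.341 -0.493 -4.138
v -1.378 -0.138 -2.815
v -0.918 -0.602 -4.097
v -0.955 -0.247 -2.774
v -0.508 -0.45 -4.126
v -0.544 -0.095 -2.804
v -0.267 -0.094 -4.215
v -0.304 0.261 -2.893
v -0.288 0.33 -4.329
v -0.324 0.685 -3.007
v 0.745 -3.825 1.644
v 1.424 -3.561 2.72
v -0.109 -2.895 1.955
v 0.57 -2.631 3.031
v 1.49 -2.909 0.949
v 2.169 -2.645 2.025
v 0.636 -1.979 1.26
v 1.315 -1.715 2.336
v 3.544 -2.699 -3.176
v 4.08 -2.437 -2.373
v 2.096 -3.021 -2.104
v 3.899 -2.051 -2.501
v 3.648 -1.794 -2.764
v 3.376 -1.716 -3.107
v 3.138 -1.832 -3.465
v 2.98 -2.121 -3.765
v 2.934 -2.523 -3.948
v 3.009 -2.961 -3.978
v 3.189 -3.347 -3.85
v 3.441 -3.604 -3.588
v 3.712 -3.683 -3.244
v 3.951 -3.566 -2.887
v 4.108 -3.278 -2.587
v 4.155 -2.875 -2.403
f 2 1 4
f 2 4 3
f 4 1 5
f 4 5 3
f 5 1 6
f 5 6 3
f 6 1 7
f 6 7 3
f 7 1 8
f 7 8 3
f 8 1 9
f 8 9 3
f 9 1 10
f 9 10 3
f 10 1 11
f 10 11 3
f 11 1 12
f 11 12 3
f 12 1 13
f 12 13 3
f 13 1 14
f 13 14 3
f 14 1 15
f 14 15 3
f 15 1 2
f 15 2 3
f 17 16 20
f 17 20 18
f 18 20 21
f 18 21 19
f 20 16 22
f 20 22 21
f 21 22 23
f 21 23 19
f 22 16 24
f 22 24 23
f 23 24 25
f 23 25 19
f 24 16 26
f 24 26 25
f 25 26 27
f 25 27 19
f 26 16 28
f 26 28 27
f 27 28 29
f 27 29 19
f 28 16 30
f 28 30 29
f 29 30 31
f 29 31 19
f 30 16 32
f 30 32 31
f 31 32 33
f 31 33 19
f 32 16 34
f 32 34 33
f 33 34 35
f 33 35 19
f 34 16 36
f 34 36 35
f 35 36 37
f 35 37 19
f 36 16 17
f 36 17 37
f 37 17 18
f 37 18 19
f 39 41 38
f 42 39 38
f 38 41 40
f 40 42 38
f 39 45 41
f 43 39 42
f 43 45 39
f 41 45 40
f 44 42 40
f 40 45 44
f 44 43 42
f 45 43 44
f 47 46 49
f 47 49 48
f 49 46 50
f 49 50 48
f 50 46 51
f 50 51 48
f 51 46 52
f 51 52 48
f 52 46 53
f 52 53 48
f 53 46 54
f 53 54 48
f 54 46 55
f 54 55 48
f 55 46 56
f 55 56 48
f 56 46 57
f 56 57 48
f 57 46 58
f 57 58 48
f 58 46 59
f 58 59 48
f 59 46 60
f 59 60 48
f 60 46 61
f 60 61 48
f 61 46 47
f 61 47 48



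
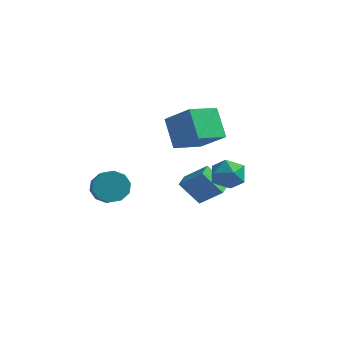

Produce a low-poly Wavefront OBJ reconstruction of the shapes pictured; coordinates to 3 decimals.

v -0.541 3.483 -1.706
v 0.761 3.505 -0.552
v -0.579 4.392 -1.681
v 0.723 4.414 -0.527
v 0.597 3.566 -2.993
v 1.899 3.588 -1.839
v 0.559 4.475 -2.968
v 1.861 4.497 -1.814
v -0.253 1.968 2.076
v 1.267 1.532 3.397
v -1.148 3.019 3.454
v 0.372 2.583 4.774
v 0.688 3.517 1.506
v 2.208 3.081 2.826
v -0.207 4.568 2.883
v 1.313 4.132 4.204
v -3.402 0.763 -0.93
v -2.778 0.517 -1.672
v -2.033 -0.789 -0.611
v -2.658 -0.543 0.13
v -2.504 0.952 -1.328
v -1.76 -0.354 -0.267
v -2.574 1.315 -0.832
v -1.829 0.008 0.228
v -2.96 1.467 -0.374
v -2.215 0.16 0.686
v -3.515 1.35 -0.128
v -2.77 0.044 0.932
v -4.027 1.009 -0.189
v -3.282 -0.297 0.872
v -4.3 0.574 -0.533
v -3.556 -0.732 0.528
v -4.231 0.212 -1.028
v -3.486 -1.095 0.032
v -3.845 0.06 -1.486
v -3.1 -1.247 -0.426
v -3.29 0.176 -1.732
v -2.545 -1.13 -0.672
v 2.467 0.259 2.384
v 3.218 0.961 2.465
v 3.562 -0.841 1.775
v 4.313 -0.139 1.856
v 3.892 -0.545 2.705
v 3.216 0.135 3.081
v 3.564 -0.015 1.159
v 2.888 0.665 1.535
v 3.896 0.791 1.708
v 4.098 0.464 2.664
v 2.682 -0.344 1.576
v 2.884 -0.671 2.532
f 2 4 1
f 5 2 1
f 1 4 3
f 3 5 1
f 2 8 4
f 6 2 5
f 6 8 2
f 4 8 3
f 7 5 3
f 3 8 7
f 7 6 5
f 8 6 7
f 10 12 9
f 13 10 9
f 9 12 11
f 11 13 9
f 10 16 12
f 14 10 13
f 14 16 10
f 12 16 11
f 15 13 11
f 11 16 15
f 15 14 13
f 16 14 15
f 18 17 21
f 18 21 19
f 19 21 22
f 19 22 20
f 21 17 23
f 21 23 22
f 22 23 24
f 22 24 20
f 23 17 25
f 23 25 24
f 24 25 26
f 24 26 20
f 25 17 27
f 25 27 26
f 26 27 28
f 26 28 20
f 27 17 29
f 27 29 28
f 28 29 30
f 28 30 20
f 29 17 31
f 29 31 30
f 30 31 32
f 30 32 20
f 31 17 33
f 31 33 32
f 32 33 34
f 32 34 20
f 33 17 35
f 33 35 34
f 34 35 36
f 34 36 20
f 35 17 37
f 35 37 36
f 36 37 38
f 36 38 20
f 37 17 18
f 37 18 38
f 38 18 19
f 38 19 20
f 39 50 44
f 39 44 40
f 39 40 46
f 39 46 49
f 39 49 50
f 40 44 48
f 44 50 43
f 50 49 41
f 49 46 45
f 46 40 47
f 42 48 43
f 42 43 41
f 42 41 45
f 42 45 47
f 42 47 48
f 43 48 44
f 41 43 50
f 45 41 49
f 47 45 46
f 48 47 40



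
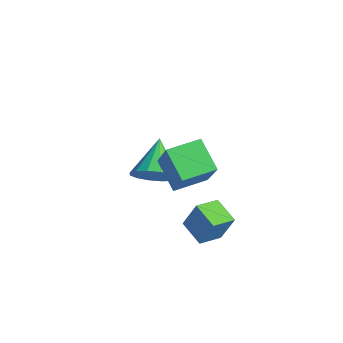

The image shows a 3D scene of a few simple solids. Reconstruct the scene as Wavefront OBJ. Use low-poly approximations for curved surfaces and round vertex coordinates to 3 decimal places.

v 2.223 -0.271 -2.662
v 2.661 0.089 -1.404
v 1.952 0.745 -2.859
v 2.389 1.105 -1.601
v 3.311 -0.065 -3.099
v 3.748 0.295 -1.841
v 3.039 0.951 -3.296
v 3.477 1.311 -2.038
v 2.905 -0.963 -0.026
v 1.738 -1.092 0.908
v 2.899 0.435 0.161
v 1.732 0.305 1.095
v 4.168 -1.165 1.525
v 3.001 -1.295 2.459
v 4.162 0.232 1.712
v 2.995 0.103 2.646
v -0.975 -0.056 -2.234
v -0.545 -0.546 -1.463
v -2.225 0.716 -1.046
v -0.291 -0.09 -1.492
v -0.22 0.375 -1.72
v -0.352 0.724 -2.086
v -0.65 0.865 -2.492
v -1.036 0.758 -2.828
v -1.405 0.433 -3.005
v -1.659 -0.023 -2.976
v -1.73 -0.488 -2.748
v -1.598 -0.837 -2.382
v -1.3 -0.978 -1.977
v -0.914 -0.871 -1.64
f 2 4 1
f 5 2 1
f 1 4 3
f 3 5 1
f 2 8 4
f 6 2 5
f 6 8 2
f 4 8 3
f 7 5 3
f 3 8 7
f 7 6 5
f 8 6 7
f 10 12 9
f 13 10 9
f 9 12 11
f 11 13 9
f 10 16 12
f 14 10 13
f 14 16 10
f 12 16 11
f 15 13 11
f 11 16 15
f 15 14 13
f 16 14 15
f 18 17 20
f 18 20 19
f 20 17 21
f 20 21 19
f 21 17 22
f 21 22 19
f 22 17 23
f 22 23 19
f 23 17 24
f 23 24 19
f 24 17 25
f 24 25 19
f 25 17 26
f 25 26 19
f 26 17 27
f 26 27 19
f 27 17 28
f 27 28 19
f 28 17 29
f 28 29 19
f 29 17 30
f 29 30 19
f 30 17 18
f 30 18 19



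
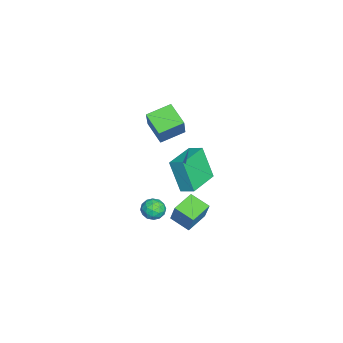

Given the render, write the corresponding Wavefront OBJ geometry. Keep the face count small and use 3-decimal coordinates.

v -2.81 1.202 -0.082
v -3.881 0.31 0.619
v -3.607 2.505 0.358
v -4.679 1.613 1.059
v -1.841 1.267 1.481
v -2.913 0.375 2.182
v -2.639 2.57 1.921
v -3.71 1.678 2.622
v 0.148 3.838 -0.305
v -0.345 3.151 1.628
v 0.458 4.616 0.05
v -0.035 3.929 1.983
v 2.015 3.011 -0.123
v 1.522 2.324 1.81
v 2.325 3.789 0.232
v 1.832 3.102 2.165
v 1.492 3.275 -1.657
v 1.869 3.564 -0.426
v 2.037 4.353 -2.078
v 2.415 4.643 -0.847
v 2.745 2.557 -1.873
v 3.123 2.847 -0.642
v 3.291 3.636 -2.294
v 3.668 3.925 -1.063
v 3.756 2.48 -0.164
v 4.15 2.187 -0.698
v 3.59 1.413 0.298
v 3.984 1.12 -0.236
v 4.305 1.535 0.266
v 4.407 2.194 -0.02
v 3.333 1.406 -0.38
v 3.435 2.065 -0.666
v 3.888 1.523 -0.832
v 4.489 1.603 -0.433
v 3.251 1.997 0.033
v 3.852 2.077 0.432
v 3.967 2.427 -0.472
v 3.773 1.173 0.072
v 3.961 1.417 0.367
v 4.193 1.245 0.052
v 4.119 2.431 -0.073
v 4.35 2.259 -0.387
v 4.441 1.876 0.18
v 3.39 1.341 -0.013
v 3.621 1.169 -0.327
v 3.547 2.355 -0.452
v 3.779 2.183 -0.767
v 3.299 1.724 -0.58
v 4.045 1.865 -0.864
v 3.948 1.238 -0.593
v 3.565 1.406 -0.677
v 3.625 1.793 -0.845
v 4.398 1.912 -0.63
v 4.301 1.285 -0.358
v 4.489 1.528 -0.063
v 4.55 1.916 -0.231
v 4.245 1.522 -0.708
v 3.439 2.315 -0.042
v 3.342 1.688 0.23
v 3.19 1.684 -0.169
v 3.251 2.072 -0.337
v 3.792 2.362 0.193
v 3.695 1.735 0.464
v 4.115 1.807 0.445
v 4.175 2.194 0.277
v 3.495 2.078 0.308
f 2 4 1
f 5 2 1
f 1 4 3
f 3 5 1
f 2 8 4
f 6 2 5
f 6 8 2
f 4 8 3
f 7 5 3
f 3 8 7
f 7 6 5
f 8 6 7
f 10 12 9
f 13 10 9
f 9 12 11
f 11 13 9
f 10 16 12
f 14 10 13
f 14 16 10
f 12 16 11
f 15 13 11
f 11 16 15
f 15 14 13
f 16 14 15
f 18 20 17
f 21 18 17
f 17 20 19
f 19 21 17
f 18 24 20
f 22 18 21
f 22 24 18
f 20 24 19
f 23 21 19
f 19 24 23
f 23 22 21
f 24 22 23
f 25 62 41
f 62 36 65
f 41 65 30
f 62 65 41
f 25 41 37
f 41 30 42
f 37 42 26
f 41 42 37
f 25 37 46
f 37 26 47
f 46 47 32
f 37 47 46
f 25 46 58
f 46 32 61
f 58 61 35
f 46 61 58
f 25 58 62
f 58 35 66
f 62 66 36
f 58 66 62
f 26 42 53
f 42 30 56
f 53 56 34
f 42 56 53
f 30 65 43
f 65 36 64
f 43 64 29
f 65 64 43
f 36 66 63
f 66 35 59
f 63 59 27
f 66 59 63
f 35 61 60
f 61 32 48
f 60 48 31
f 61 48 60
f 32 47 52
f 47 26 49
f 52 49 33
f 47 49 52
f 28 54 40
f 54 34 55
f 40 55 29
f 54 55 40
f 28 40 38
f 40 29 39
f 38 39 27
f 40 39 38
f 28 38 45
f 38 27 44
f 45 44 31
f 38 44 45
f 28 45 50
f 45 31 51
f 50 51 33
f 45 51 50
f 28 50 54
f 50 33 57
f 54 57 34
f 50 57 54
f 29 55 43
f 55 34 56
f 43 56 30
f 55 56 43
f 27 39 63
f 39 29 64
f 63 64 36
f 39 64 63
f 31 44 60
f 44 27 59
f 60 59 35
f 44 59 60
f 33 51 52
f 51 31 48
f 52 48 32
f 51 48 52
f 34 57 53
f 57 33 49
f 53 49 26
f 57 49 53



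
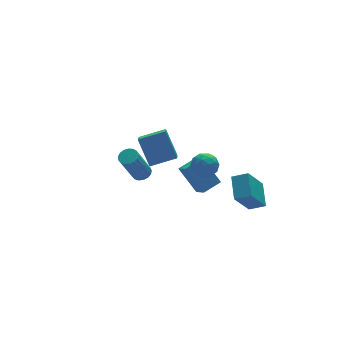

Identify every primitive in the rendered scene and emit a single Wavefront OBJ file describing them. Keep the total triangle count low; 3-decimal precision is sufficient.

v 1.483 2.365 -1.735
v 1.487 1.532 -1.162
v 2.554 2.571 -1.441
v 2.558 1.739 -0.869
v 2.042 1.421 -3.111
v 2.046 0.589 -2.539
v 3.113 1.628 -2.818
v 3.117 0.795 -2.245
v 2.57 -3.428 0.013
v 3.031 -2.235 0.677
v 1.886 -2.964 -0.344
v 2.346 -1.772 0.319
v 3.634 -3.008 -1.479
v 4.094 -1.816 -0.816
v 2.949 -2.545 -1.837
v 3.41 -1.352 -1.173
v -2.37 -2.409 3.229
v -2.502 -1.412 4.512
v -1.673 -1.005 2.21
v -1.806 -0.008 3.492
v -1.094 -2.752 3.628
v -1.227 -1.755 4.91
v -0.398 -1.348 2.608
v -0.53 -0.351 3.891
v 0.819 -1.123 1.988
v 1.438 -1.529 2.087
v 0.302 -2.051 1.413
v 0.921 -2.457 1.512
v 0.493 -2.281 2.097
v 0.812 -1.707 2.453
v 0.928 -1.873 1.047
v 1.247 -1.299 1.403
v 1.505 -1.992 1.506
v 1.236 -2.244 2.155
v 0.504 -1.336 1.345
v 0.235 -1.588 1.994
v 1.173 -1.244 2.088
v 0.567 -2.336 1.412
v 0.315 -2.232 1.756
v 0.678 -2.471 1.814
v 0.806 -1.349 2.303
v 1.169 -1.588 2.361
v 0.614 -2.03 2.367
v 0.571 -1.992 1.139
v 0.934 -2.231 1.197
v 1.062 -1.109 1.686
v 1.425 -1.348 1.744
v 1.126 -1.55 1.133
v 1.577 -1.755 1.804
v 1.274 -2.301 1.466
v 1.278 -1.957 1.193
v 1.465 -1.62 1.402
v 1.419 -1.903 2.186
v 1.115 -2.449 1.848
v 0.863 -2.346 2.192
v 1.051 -2.008 2.401
v 1.459 -2.176 1.844
v 0.625 -1.131 1.652
v 0.321 -1.677 1.314
v 0.689 -1.572 1.099
v 0.877 -1.234 1.308
v 0.466 -1.279 2.034
v 0.163 -1.825 1.696
v 0.275 -1.96 2.098
v 0.462 -1.623 2.307
v 0.281 -1.404 1.656
v -2.859 -2.567 3.052
v -2.44 -2.784 3.216
v -3.262 -3.091 4.912
v -3.681 -2.873 4.748
v -2.41 -2.554 3.272
v -3.232 -2.86 4.968
v -2.483 -2.326 3.278
v -3.306 -2.633 4.974
v -2.642 -2.153 3.232
v -3.465 -2.46 4.928
v -2.851 -2.075 3.144
v -3.674 -2.382 4.841
v -3.062 -2.11 3.036
v -3.884 -2.417 4.732
v -3.226 -2.249 2.931
v -4.048 -2.556 4.628
v -3.306 -2.461 2.854
v -4.128 -2.768 4.55
v -3.283 -2.697 2.822
v -4.106 -3.004 4.519
v -3.164 -2.904 2.843
v -3.986 -3.21 4.539
v -2.974 -3.033 2.912
v -3.797 -3.339 4.608
v -2.758 -3.055 3.012
v -3.581 -3.362 4.709
v -2.565 -2.965 3.122
v -3.388 -3.272 4.818
f 2 4 1
f 5 2 1
f 1 4 3
f 3 5 1
f 2 8 4
f 6 2 5
f 6 8 2
f 4 8 3
f 7 5 3
f 3 8 7
f 7 6 5
f 8 6 7
f 10 12 9
f 13 10 9
f 9 12 11
f 11 13 9
f 10 16 12
f 14 10 13
f 14 16 10
f 12 16 11
f 15 13 11
f 11 16 15
f 15 14 13
f 16 14 15
f 18 20 17
f 21 18 17
f 17 20 19
f 19 21 17
f 18 24 20
f 22 18 21
f 22 24 18
f 20 24 19
f 23 21 19
f 19 24 23
f 23 22 21
f 24 22 23
f 25 62 41
f 62 36 65
f 41 65 30
f 62 65 41
f 25 41 37
f 41 30 42
f 37 42 26
f 41 42 37
f 25 37 46
f 37 26 47
f 46 47 32
f 37 47 46
f 25 46 58
f 46 32 61
f 58 61 35
f 46 61 58
f 25 58 62
f 58 35 66
f 62 66 36
f 58 66 62
f 26 42 53
f 42 30 56
f 53 56 34
f 42 56 53
f 30 65 43
f 65 36 64
f 43 64 29
f 65 64 43
f 36 66 63
f 66 35 59
f 63 59 27
f 66 59 63
f 35 61 60
f 61 32 48
f 60 48 31
f 61 48 60
f 32 47 52
f 47 26 49
f 52 49 33
f 47 49 52
f 28 54 40
f 54 34 55
f 40 55 29
f 54 55 40
f 28 40 38
f 40 29 39
f 38 39 27
f 40 39 38
f 28 38 45
f 38 27 44
f 45 44 31
f 38 44 45
f 28 45 50
f 45 31 51
f 50 51 33
f 45 51 50
f 28 50 54
f 50 33 57
f 54 57 34
f 50 57 54
f 29 55 43
f 55 34 56
f 43 56 30
f 55 56 43
f 27 39 63
f 39 29 64
f 63 64 36
f 39 64 63
f 31 44 60
f 44 27 59
f 60 59 35
f 44 59 60
f 33 51 52
f 51 31 48
f 52 48 32
f 51 48 52
f 34 57 53
f 57 33 49
f 53 49 26
f 57 49 53
f 68 67 71
f 68 71 69
f 69 71 72
f 69 72 70
f 71 67 73
f 71 73 72
f 72 73 74
f 72 74 70
f 73 67 75
f 73 75 74
f 74 75 76
f 74 76 70
f 75 67 77
f 75 77 76
f 76 77 78
f 76 78 70
f 77 67 79
f 77 79 78
f 78 79 80
f 78 80 70
f 79 67 81
f 79 81 80
f 80 81 82
f 80 82 70
f 81 67 83
f 81 83 82
f 82 83 84
f 82 84 70
f 83 67 85
f 83 85 84
f 84 85 86
f 84 86 70
f 85 67 87
f 85 87 86
f 86 87 88
f 86 88 70
f 87 67 89
f 87 89 88
f 88 89 90
f 88 90 70
f 89 67 91
f 89 91 90
f 90 91 92
f 90 92 70
f 91 67 93
f 91 93 92
f 92 93 94
f 92 94 70
f 93 67 68
f 93 68 94
f 94 68 69
f 94 69 70



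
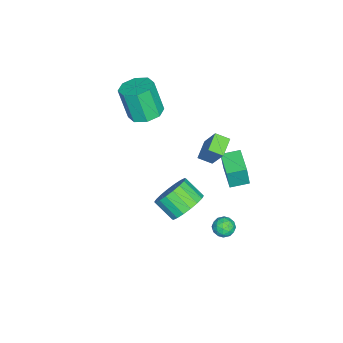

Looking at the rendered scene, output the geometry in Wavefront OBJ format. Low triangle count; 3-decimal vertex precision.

v -2.879 -1.991 2.661
v -1.975 -1.655 2.883
v -2.216 -2.274 4.801
v -3.121 -2.609 4.579
v -2.512 -1.13 2.985
v -2.753 -1.749 4.903
v -3.264 -1.109 2.897
v -3.505 -1.728 4.815
v -3.791 -1.605 2.671
v -4.032 -2.223 4.589
v -3.784 -2.326 2.439
v -4.025 -2.945 4.357
v -3.247 -2.851 2.337
v -3.488 -3.47 4.255
v -2.495 -2.872 2.425
v -2.736 -3.491 4.343
v -1.968 -2.377 2.651
v -2.209 -2.995 4.569
v -0.134 3.385 -3.826
v 0.386 3.463 -3.407
v -0.586 2.677 -3.133
v -0.066 2.755 -2.714
v -0.501 3.26 -2.808
v -0.221 3.698 -3.236
v 0.021 2.442 -3.304
v 0.301 2.88 -3.732
v 0.482 2.881 -3.084
v 0.16 3.386 -2.778
v -0.36 2.754 -3.762
v -0.682 3.259 -3.456
v 0.166 3.486 -3.677
v -0.366 2.654 -2.863
v -0.621 2.95 -2.918
v -0.315 2.996 -2.672
v -0.191 3.624 -3.577
v 0.114 3.67 -3.331
v -0.407 3.55 -2.979
v -0.314 2.47 -3.209
v -0.009 2.516 -2.963
v 0.115 3.144 -3.868
v 0.421 3.19 -3.622
v 0.207 2.59 -3.561
v 0.528 3.19 -3.241
v 0.262 2.773 -2.834
v 0.314 2.59 -3.18
v 0.478 2.847 -3.432
v 0.338 3.487 -3.061
v 0.073 3.07 -2.654
v -0.183 3.367 -2.709
v -0.019 3.624 -2.961
v 0.395 3.144 -2.871
v -0.273 3.07 -3.886
v -0.538 2.653 -3.479
v -0.181 2.516 -3.579
v -0.017 2.773 -3.831
v -0.462 3.367 -3.706
v -0.728 2.95 -3.299
v -0.678 3.293 -3.108
v -0.514 3.55 -3.36
v -0.595 2.996 -3.669
v -2.948 2.272 -1.148
v -2.764 2.137 0.264
v -3.431 3.236 -0.993
v -3.247 3.101 0.419
v -1.573 2.979 -1.259
v -1.389 2.844 0.153
v -2.056 3.943 -1.104
v -1.872 3.808 0.308
v -0.911 1.381 1.655
v -1.97 1.459 2.041
v -0.974 2.161 1.323
v -2.033 2.239 1.709
v -0.267 2.121 3.271
v -1.326 2.199 3.657
v -0.33 2.901 2.939
v -1.389 2.979 3.325
v 1.201 1.463 -0.503
v 1.884 1.806 0.274
v 1.501 0.74 1.081
v 0.819 0.397 0.303
v 1.471 2.037 0.383
v 1.089 0.971 1.19
v 1.005 2.154 0.317
v 0.623 1.088 1.123
v 0.578 2.134 0.088
v 0.196 1.068 0.894
v 0.274 1.981 -0.258
v -0.108 0.915 0.548
v 0.154 1.726 -0.653
v -0.228 0.66 0.154
v 0.241 1.418 -1.017
v -0.141 0.352 -0.211
v 0.519 1.12 -1.281
v 0.136 0.054 -0.474
v 0.931 0.889 -1.39
v 0.549 -0.177 -0.583
v 1.397 0.772 -1.323
v 1.015 -0.294 -0.517
v 1.824 0.792 -1.094
v 1.442 -0.274 -0.288
v 2.128 0.945 -0.748
v 1.746 -0.121 0.058
v 2.248 1.2 -0.354
v 1.866 0.134 0.453
v 2.161 1.508 0.011
v 1.779 0.442 0.817
f 2 1 5
f 2 5 3
f 3 5 6
f 3 6 4
f 5 1 7
f 5 7 6
f 6 7 8
f 6 8 4
f 7 1 9
f 7 9 8
f 8 9 10
f 8 10 4
f 9 1 11
f 9 11 10
f 10 11 12
f 10 12 4
f 11 1 13
f 11 13 12
f 12 13 14
f 12 14 4
f 13 1 15
f 13 15 14
f 14 15 16
f 14 16 4
f 15 1 17
f 15 17 16
f 16 17 18
f 16 18 4
f 17 1 2
f 17 2 18
f 18 2 3
f 18 3 4
f 19 56 35
f 56 30 59
f 35 59 24
f 56 59 35
f 19 35 31
f 35 24 36
f 31 36 20
f 35 36 31
f 19 31 40
f 31 20 41
f 40 41 26
f 31 41 40
f 19 40 52
f 40 26 55
f 52 55 29
f 40 55 52
f 19 52 56
f 52 29 60
f 56 60 30
f 52 60 56
f 20 36 47
f 36 24 50
f 47 50 28
f 36 50 47
f 24 59 37
f 59 30 58
f 37 58 23
f 59 58 37
f 30 60 57
f 60 29 53
f 57 53 21
f 60 53 57
f 29 55 54
f 55 26 42
f 54 42 25
f 55 42 54
f 26 41 46
f 41 20 43
f 46 43 27
f 41 43 46
f 22 48 34
f 48 28 49
f 34 49 23
f 48 49 34
f 22 34 32
f 34 23 33
f 32 33 21
f 34 33 32
f 22 32 39
f 32 21 38
f 39 38 25
f 32 38 39
f 22 39 44
f 39 25 45
f 44 45 27
f 39 45 44
f 22 44 48
f 44 27 51
f 48 51 28
f 44 51 48
f 23 49 37
f 49 28 50
f 37 50 24
f 49 50 37
f 21 33 57
f 33 23 58
f 57 58 30
f 33 58 57
f 25 38 54
f 38 21 53
f 54 53 29
f 38 53 54
f 27 45 46
f 45 25 42
f 46 42 26
f 45 42 46
f 28 51 47
f 51 27 43
f 47 43 20
f 51 43 47
f 62 64 61
f 65 62 61
f 61 64 63
f 63 65 61
f 62 68 64
f 66 62 65
f 66 68 62
f 64 68 63
f 67 65 63
f 63 68 67
f 67 66 65
f 68 66 67
f 70 72 69
f 73 70 69
f 69 72 71
f 71 73 69
f 70 76 72
f 74 70 73
f 74 76 70
f 72 76 71
f 75 73 71
f 71 76 75
f 75 74 73
f 76 74 75
f 78 77 81
f 78 81 79
f 79 81 82
f 79 82 80
f 81 77 83
f 81 83 82
f 82 83 84
f 82 84 80
f 83 77 85
f 83 85 84
f 84 85 86
f 84 86 80
f 85 77 87
f 85 87 86
f 86 87 88
f 86 88 80
f 87 77 89
f 87 89 88
f 88 89 90
f 88 90 80
f 89 77 91
f 89 91 90
f 90 91 92
f 90 92 80
f 91 77 93
f 91 93 92
f 92 93 94
f 92 94 80
f 93 77 95
f 93 95 94
f 94 95 96
f 94 96 80
f 95 77 97
f 95 97 96
f 96 97 98
f 96 98 80
f 97 77 99
f 97 99 98
f 98 99 100
f 98 100 80
f 99 77 101
f 99 101 100
f 100 101 102
f 100 102 80
f 101 77 103
f 101 103 102
f 102 103 104
f 102 104 80
f 103 77 105
f 103 105 104
f 104 105 106
f 104 106 80
f 105 77 78
f 105 78 106
f 106 78 79
f 106 79 80

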